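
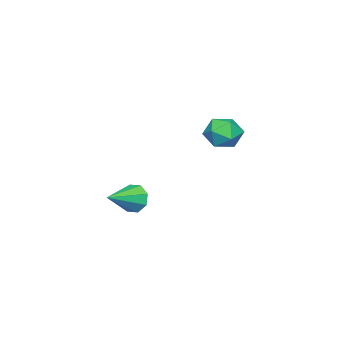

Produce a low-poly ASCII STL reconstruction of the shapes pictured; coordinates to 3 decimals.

solid 
facet normal -0.401 0.616 0.678
outer loop
vertex -3.823 1.767 0.665
vertex -4.128 1.03 1.154
vertex -3.282 1.39 1.328
endloop
endfacet
facet normal 0.174 0.910 0.376
outer loop
vertex -3.823 1.767 0.665
vertex -3.282 1.39 1.328
vertex -2.907 1.655 0.513
endloop
endfacet
facet normal 0.061 0.942 -0.329
outer loop
vertex -3.823 1.767 0.665
vertex -2.907 1.655 0.513
vertex -3.521 1.458 -0.165
endloop
endfacet
facet normal -0.584 0.668 -0.461
outer loop
vertex -3.823 1.767 0.665
vertex -3.521 1.458 -0.165
vertex -4.275 1.072 0.231
endloop
endfacet
facet normal -0.870 0.466 0.160
outer loop
vertex -3.823 1.767 0.665
vertex -4.275 1.072 0.231
vertex -4.128 1.03 1.154
endloop
endfacet
facet normal 0.729 0.477 0.491
outer loop
vertex -2.907 1.655 0.513
vertex -3.282 1.39 1.328
vertex -2.645 0.848 0.909
endloop
endfacet
facet normal -0.202 0.001 0.979
outer loop
vertex -3.282 1.39 1.328
vertex -4.128 1.03 1.154
vertex -3.399 0.462 1.305
endloop
endfacet
facet normal -0.960 -0.242 0.142
outer loop
vertex -4.128 1.03 1.154
vertex -4.275 1.072 0.231
vertex -4.013 0.265 0.627
endloop
endfacet
facet normal -0.497 0.084 -0.864
outer loop
vertex -4.275 1.072 0.231
vertex -3.521 1.458 -0.165
vertex -3.638 0.53 -0.188
endloop
endfacet
facet normal 0.547 0.529 -0.649
outer loop
vertex -3.521 1.458 -0.165
vertex -2.907 1.655 0.513
vertex -2.792 0.89 -0.014
endloop
endfacet
facet normal 0.584 -0.668 0.461
outer loop
vertex -3.097 0.153 0.475
vertex -2.645 0.848 0.909
vertex -3.399 0.462 1.305
endloop
endfacet
facet normal -0.061 -0.942 0.329
outer loop
vertex -3.097 0.153 0.475
vertex -3.399 0.462 1.305
vertex -4.013 0.265 0.627
endloop
endfacet
facet normal -0.174 -0.910 -0.376
outer loop
vertex -3.097 0.153 0.475
vertex -4.013 0.265 0.627
vertex -3.638 0.53 -0.188
endloop
endfacet
facet normal 0.401 -0.616 -0.678
outer loop
vertex -3.097 0.153 0.475
vertex -3.638 0.53 -0.188
vertex -2.792 0.89 -0.014
endloop
endfacet
facet normal 0.870 -0.466 -0.160
outer loop
vertex -3.097 0.153 0.475
vertex -2.792 0.89 -0.014
vertex -2.645 0.848 0.909
endloop
endfacet
facet normal 0.497 -0.084 0.864
outer loop
vertex -3.399 0.462 1.305
vertex -2.645 0.848 0.909
vertex -3.282 1.39 1.328
endloop
endfacet
facet normal -0.547 -0.529 0.649
outer loop
vertex -4.013 0.265 0.627
vertex -3.399 0.462 1.305
vertex -4.128 1.03 1.154
endloop
endfacet
facet normal -0.729 -0.477 -0.491
outer loop
vertex -3.638 0.53 -0.188
vertex -4.013 0.265 0.627
vertex -4.275 1.072 0.231
endloop
endfacet
facet normal 0.202 -0.001 -0.979
outer loop
vertex -2.792 0.89 -0.014
vertex -3.638 0.53 -0.188
vertex -3.521 1.458 -0.165
endloop
endfacet
facet normal 0.960 0.242 -0.142
outer loop
vertex -2.645 0.848 0.909
vertex -2.792 0.89 -0.014
vertex -2.907 1.655 0.513
endloop
endfacet
facet normal -0.920 0.205 -0.333
outer loop
vertex 1.398 -0.301 -2.528
vertex 1.101 -0.67 -1.934
vertex 1.31 0.047 -2.07
endloop
endfacet
facet normal 0.692 0.632 -0.348
outer loop
vertex 1.398 -0.301 -2.528
vertex 1.31 0.047 -2.07
vertex 2.619 -1.01 -1.386
endloop
endfacet
facet normal -0.921 0.205 -0.332
outer loop
vertex 1.31 0.047 -2.07
vertex 1.101 -0.67 -1.934
vertex 1.1 -0.025 -1.533
endloop
endfacet
facet normal 0.498 0.813 0.304
outer loop
vertex 1.31 0.047 -2.07
vertex 1.1 -0.025 -1.533
vertex 2.619 -1.01 -1.386
endloop
endfacet
facet normal -0.920 0.205 -0.333
outer loop
vertex 1.1 -0.025 -1.533
vertex 1.101 -0.67 -1.934
vertex 0.89 -0.475 -1.23
endloop
endfacet
facet normal 0.223 0.471 0.854
outer loop
vertex 1.1 -0.025 -1.533
vertex 0.89 -0.475 -1.23
vertex 2.619 -1.01 -1.386
endloop
endfacet
facet normal -0.921 0.205 -0.333
outer loop
vertex 0.89 -0.475 -1.23
vertex 1.101 -0.67 -1.934
vertex 0.804 -1.04 -1.34
endloop
endfacet
facet normal 0.028 -0.195 0.980
outer loop
vertex 0.89 -0.475 -1.23
vertex 0.804 -1.04 -1.34
vertex 2.619 -1.01 -1.386
endloop
endfacet
facet normal -0.921 0.206 -0.332
outer loop
vertex 0.804 -1.04 -1.34
vertex 1.101 -0.67 -1.934
vertex 0.891 -1.388 -1.798
endloop
endfacet
facet normal 0.029 -0.793 0.608
outer loop
vertex 0.804 -1.04 -1.34
vertex 0.891 -1.388 -1.798
vertex 2.619 -1.01 -1.386
endloop
endfacet
facet normal -0.921 0.206 -0.332
outer loop
vertex 0.891 -1.388 -1.798
vertex 1.101 -0.67 -1.934
vertex 1.101 -1.316 -2.336
endloop
endfacet
facet normal 0.223 -0.974 -0.043
outer loop
vertex 0.891 -1.388 -1.798
vertex 1.101 -1.316 -2.336
vertex 2.619 -1.01 -1.386
endloop
endfacet
facet normal -0.920 0.206 -0.332
outer loop
vertex 1.101 -1.316 -2.336
vertex 1.101 -0.67 -1.934
vertex 1.311 -0.865 -2.638
endloop
endfacet
facet normal 0.499 -0.630 -0.594
outer loop
vertex 1.101 -1.316 -2.336
vertex 1.311 -0.865 -2.638
vertex 2.619 -1.01 -1.386
endloop
endfacet
facet normal -0.920 0.207 -0.332
outer loop
vertex 1.311 -0.865 -2.638
vertex 1.101 -0.67 -1.934
vertex 1.398 -0.301 -2.528
endloop
endfacet
facet normal 0.693 0.034 -0.720
outer loop
vertex 1.311 -0.865 -2.638
vertex 1.398 -0.301 -2.528
vertex 2.619 -1.01 -1.386
endloop
endfacet

endsolid


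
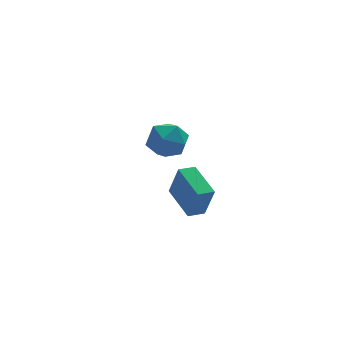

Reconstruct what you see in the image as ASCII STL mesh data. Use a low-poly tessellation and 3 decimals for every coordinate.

solid 
facet normal -0.965 -0.229 0.124
outer loop
vertex 3.317 -0.948 -1.687
vertex 2.963 0.837 -1.142
vertex 3.006 -0.514 -3.311
endloop
endfacet
facet normal 0.186 -0.940 -0.287
outer loop
vertex 3.837 -0.317 -3.418
vertex 3.317 -0.948 -1.687
vertex 3.006 -0.514 -3.311
endloop
endfacet
facet normal -0.966 -0.229 0.124
outer loop
vertex 3.006 -0.514 -3.311
vertex 2.963 0.837 -1.142
vertex 2.652 1.271 -2.767
endloop
endfacet
facet normal -0.182 0.253 -0.950
outer loop
vertex 2.652 1.271 -2.767
vertex 3.837 -0.317 -3.418
vertex 3.006 -0.514 -3.311
endloop
endfacet
facet normal 0.182 -0.254 0.950
outer loop
vertex 3.317 -0.948 -1.687
vertex 3.794 1.034 -1.249
vertex 2.963 0.837 -1.142
endloop
endfacet
facet normal 0.186 -0.940 -0.287
outer loop
vertex 4.148 -0.751 -1.793
vertex 3.317 -0.948 -1.687
vertex 3.837 -0.317 -3.418
endloop
endfacet
facet normal 0.181 -0.254 0.950
outer loop
vertex 4.148 -0.751 -1.793
vertex 3.794 1.034 -1.249
vertex 3.317 -0.948 -1.687
endloop
endfacet
facet normal -0.186 0.940 0.287
outer loop
vertex 2.963 0.837 -1.142
vertex 3.794 1.034 -1.249
vertex 2.652 1.271 -2.767
endloop
endfacet
facet normal -0.181 0.254 -0.950
outer loop
vertex 3.483 1.468 -2.873
vertex 3.837 -0.317 -3.418
vertex 2.652 1.271 -2.767
endloop
endfacet
facet normal -0.186 0.940 0.287
outer loop
vertex 2.652 1.271 -2.767
vertex 3.794 1.034 -1.249
vertex 3.483 1.468 -2.873
endloop
endfacet
facet normal 0.966 0.229 -0.124
outer loop
vertex 3.483 1.468 -2.873
vertex 4.148 -0.751 -1.793
vertex 3.837 -0.317 -3.418
endloop
endfacet
facet normal 0.966 0.229 -0.124
outer loop
vertex 3.794 1.034 -1.249
vertex 4.148 -0.751 -1.793
vertex 3.483 1.468 -2.873
endloop
endfacet
facet normal -0.222 -0.237 0.946
outer loop
vertex 1.069 -1.991 3.625
vertex 1.2 -2.979 3.408
vertex 1.988 -2.42 3.733
endloop
endfacet
facet normal 0.083 0.406 0.910
outer loop
vertex 1.069 -1.991 3.625
vertex 1.988 -2.42 3.733
vertex 1.904 -1.489 3.325
endloop
endfacet
facet normal -0.317 0.816 0.483
outer loop
vertex 1.069 -1.991 3.625
vertex 1.904 -1.489 3.325
vertex 1.064 -1.473 2.747
endloop
endfacet
facet normal -0.868 0.425 0.256
outer loop
vertex 1.069 -1.991 3.625
vertex 1.064 -1.473 2.747
vertex 0.629 -2.393 2.798
endloop
endfacet
facet normal -0.810 -0.226 0.541
outer loop
vertex 1.069 -1.991 3.625
vertex 0.629 -2.393 2.798
vertex 1.2 -2.979 3.408
endloop
endfacet
facet normal 0.724 0.331 0.606
outer loop
vertex 1.904 -1.489 3.325
vertex 1.988 -2.42 3.733
vertex 2.551 -2.167 2.922
endloop
endfacet
facet normal 0.231 -0.712 0.663
outer loop
vertex 1.988 -2.42 3.733
vertex 1.2 -2.979 3.408
vertex 2.116 -3.087 2.973
endloop
endfacet
facet normal -0.721 -0.693 0.009
outer loop
vertex 1.2 -2.979 3.408
vertex 0.629 -2.393 2.798
vertex 1.276 -3.071 2.395
endloop
endfacet
facet normal -0.815 0.360 -0.454
outer loop
vertex 0.629 -2.393 2.798
vertex 1.064 -1.473 2.747
vertex 1.192 -2.14 1.987
endloop
endfacet
facet normal 0.077 0.993 -0.084
outer loop
vertex 1.064 -1.473 2.747
vertex 1.904 -1.489 3.325
vertex 1.98 -1.581 2.312
endloop
endfacet
facet normal 0.868 -0.425 -0.256
outer loop
vertex 2.111 -2.569 2.095
vertex 2.551 -2.167 2.922
vertex 2.116 -3.087 2.973
endloop
endfacet
facet normal 0.317 -0.816 -0.483
outer loop
vertex 2.111 -2.569 2.095
vertex 2.116 -3.087 2.973
vertex 1.276 -3.071 2.395
endloop
endfacet
facet normal -0.083 -0.406 -0.910
outer loop
vertex 2.111 -2.569 2.095
vertex 1.276 -3.071 2.395
vertex 1.192 -2.14 1.987
endloop
endfacet
facet normal 0.222 0.237 -0.946
outer loop
vertex 2.111 -2.569 2.095
vertex 1.192 -2.14 1.987
vertex 1.98 -1.581 2.312
endloop
endfacet
facet normal 0.810 0.226 -0.541
outer loop
vertex 2.111 -2.569 2.095
vertex 1.98 -1.581 2.312
vertex 2.551 -2.167 2.922
endloop
endfacet
facet normal 0.815 -0.360 0.454
outer loop
vertex 2.116 -3.087 2.973
vertex 2.551 -2.167 2.922
vertex 1.988 -2.42 3.733
endloop
endfacet
facet normal -0.077 -0.993 0.084
outer loop
vertex 1.276 -3.071 2.395
vertex 2.116 -3.087 2.973
vertex 1.2 -2.979 3.408
endloop
endfacet
facet normal -0.724 -0.331 -0.606
outer loop
vertex 1.192 -2.14 1.987
vertex 1.276 -3.071 2.395
vertex 0.629 -2.393 2.798
endloop
endfacet
facet normal -0.231 0.712 -0.663
outer loop
vertex 1.98 -1.581 2.312
vertex 1.192 -2.14 1.987
vertex 1.064 -1.473 2.747
endloop
endfacet
facet normal 0.721 0.693 -0.009
outer loop
vertex 2.551 -2.167 2.922
vertex 1.98 -1.581 2.312
vertex 1.904 -1.489 3.325
endloop
endfacet

endsolid


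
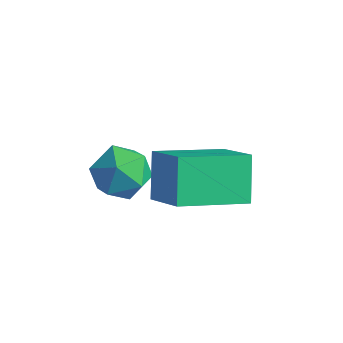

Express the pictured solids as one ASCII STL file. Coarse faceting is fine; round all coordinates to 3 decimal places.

solid 
facet normal -0.745 0.579 0.332
outer loop
vertex -1.924 -0.372 -0.707
vertex -1.648 -0.348 -0.129
vertex -1.503 0.092 -0.572
endloop
endfacet
facet normal -0.634 0.681 -0.366
outer loop
vertex -1.924 -0.372 -0.707
vertex -1.503 0.092 -0.572
vertex -1.486 -0.199 -1.143
endloop
endfacet
facet normal -0.715 0.054 -0.697
outer loop
vertex -1.924 -0.372 -0.707
vertex -1.486 -0.199 -1.143
vertex -1.621 -0.82 -1.053
endloop
endfacet
facet normal -0.877 -0.437 -0.202
outer loop
vertex -1.924 -0.372 -0.707
vertex -1.621 -0.82 -1.053
vertex -1.72 -0.912 -0.426
endloop
endfacet
facet normal -0.895 -0.113 0.432
outer loop
vertex -1.924 -0.372 -0.707
vertex -1.72 -0.912 -0.426
vertex -1.648 -0.348 -0.129
endloop
endfacet
facet normal 0.042 0.891 -0.453
outer loop
vertex -1.486 -0.199 -1.143
vertex -1.503 0.092 -0.572
vertex -0.94 -0.068 -0.834
endloop
endfacet
facet normal -0.137 0.725 0.675
outer loop
vertex -1.503 0.092 -0.572
vertex -1.648 -0.348 -0.129
vertex -1.039 -0.16 -0.207
endloop
endfacet
facet normal -0.380 -0.393 0.838
outer loop
vertex -1.648 -0.348 -0.129
vertex -1.72 -0.912 -0.426
vertex -1.174 -0.781 -0.117
endloop
endfacet
facet normal -0.349 -0.918 -0.190
outer loop
vertex -1.72 -0.912 -0.426
vertex -1.621 -0.82 -1.053
vertex -1.157 -1.072 -0.688
endloop
endfacet
facet normal -0.088 -0.124 -0.988
outer loop
vertex -1.621 -0.82 -1.053
vertex -1.486 -0.199 -1.143
vertex -1.012 -0.632 -1.131
endloop
endfacet
facet normal 0.877 0.437 0.202
outer loop
vertex -0.736 -0.608 -0.553
vertex -0.94 -0.068 -0.834
vertex -1.039 -0.16 -0.207
endloop
endfacet
facet normal 0.715 -0.054 0.697
outer loop
vertex -0.736 -0.608 -0.553
vertex -1.039 -0.16 -0.207
vertex -1.174 -0.781 -0.117
endloop
endfacet
facet normal 0.634 -0.681 0.366
outer loop
vertex -0.736 -0.608 -0.553
vertex -1.174 -0.781 -0.117
vertex -1.157 -1.072 -0.688
endloop
endfacet
facet normal 0.745 -0.579 -0.332
outer loop
vertex -0.736 -0.608 -0.553
vertex -1.157 -1.072 -0.688
vertex -1.012 -0.632 -1.131
endloop
endfacet
facet normal 0.895 0.113 -0.432
outer loop
vertex -0.736 -0.608 -0.553
vertex -1.012 -0.632 -1.131
vertex -0.94 -0.068 -0.834
endloop
endfacet
facet normal 0.349 0.918 0.190
outer loop
vertex -1.039 -0.16 -0.207
vertex -0.94 -0.068 -0.834
vertex -1.503 0.092 -0.572
endloop
endfacet
facet normal 0.088 0.124 0.988
outer loop
vertex -1.174 -0.781 -0.117
vertex -1.039 -0.16 -0.207
vertex -1.648 -0.348 -0.129
endloop
endfacet
facet normal -0.042 -0.891 0.453
outer loop
vertex -1.157 -1.072 -0.688
vertex -1.174 -0.781 -0.117
vertex -1.72 -0.912 -0.426
endloop
endfacet
facet normal 0.137 -0.725 -0.675
outer loop
vertex -1.012 -0.632 -1.131
vertex -1.157 -1.072 -0.688
vertex -1.621 -0.82 -1.053
endloop
endfacet
facet normal 0.380 0.393 -0.838
outer loop
vertex -0.94 -0.068 -0.834
vertex -1.012 -0.632 -1.131
vertex -1.486 -0.199 -1.143
endloop
endfacet
facet normal -0.769 0.256 -0.586
outer loop
vertex -0.873 -0.158 0.062
vertex -0.147 1.018 -0.376
vertex -0.475 -0.684 -0.69
endloop
endfacet
facet normal -0.501 -0.811 0.302
outer loop
vertex 0.347 -0.958 -0.064
vertex -0.873 -0.158 0.062
vertex -0.475 -0.684 -0.69
endloop
endfacet
facet normal -0.769 0.256 -0.586
outer loop
vertex -0.475 -0.684 -0.69
vertex -0.147 1.018 -0.376
vertex 0.251 0.492 -1.128
endloop
endfacet
facet normal 0.398 -0.526 -0.752
outer loop
vertex 0.251 0.492 -1.128
vertex 0.347 -0.958 -0.064
vertex -0.475 -0.684 -0.69
endloop
endfacet
facet normal -0.398 0.526 0.752
outer loop
vertex -0.873 -0.158 0.062
vertex 0.675 0.744 0.25
vertex -0.147 1.018 -0.376
endloop
endfacet
facet normal -0.501 -0.811 0.302
outer loop
vertex -0.051 -0.432 0.688
vertex -0.873 -0.158 0.062
vertex 0.347 -0.958 -0.064
endloop
endfacet
facet normal -0.398 0.526 0.752
outer loop
vertex -0.051 -0.432 0.688
vertex 0.675 0.744 0.25
vertex -0.873 -0.158 0.062
endloop
endfacet
facet normal 0.501 0.811 -0.302
outer loop
vertex -0.147 1.018 -0.376
vertex 0.675 0.744 0.25
vertex 0.251 0.492 -1.128
endloop
endfacet
facet normal 0.398 -0.526 -0.752
outer loop
vertex 1.073 0.218 -0.502
vertex 0.347 -0.958 -0.064
vertex 0.251 0.492 -1.128
endloop
endfacet
facet normal 0.501 0.811 -0.302
outer loop
vertex 0.251 0.492 -1.128
vertex 0.675 0.744 0.25
vertex 1.073 0.218 -0.502
endloop
endfacet
facet normal 0.769 -0.256 0.586
outer loop
vertex 1.073 0.218 -0.502
vertex -0.051 -0.432 0.688
vertex 0.347 -0.958 -0.064
endloop
endfacet
facet normal 0.769 -0.256 0.586
outer loop
vertex 0.675 0.744 0.25
vertex -0.051 -0.432 0.688
vertex 1.073 0.218 -0.502
endloop
endfacet

endsolid


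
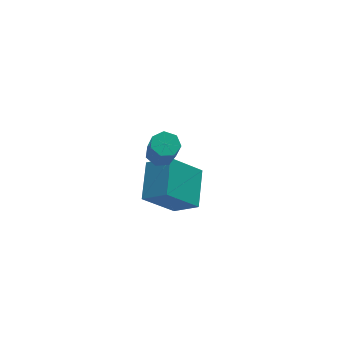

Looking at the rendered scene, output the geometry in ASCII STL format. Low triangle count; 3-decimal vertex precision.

solid 
facet normal -0.015 0.411 -0.912
outer loop
vertex 0.516 -3.183 2.935
vertex -0.09 -2.926 3.061
vertex 0.511 -2.653 3.174
endloop
endfacet
facet normal 1.000 0.014 -0.010
outer loop
vertex 0.516 -3.183 2.935
vertex 0.511 -2.653 3.174
vertex 0.536 -3.751 4.193
endloop
endfacet
facet normal 1.000 0.013 -0.011
outer loop
vertex 0.536 -3.751 4.193
vertex 0.511 -2.653 3.174
vertex 0.532 -3.221 4.432
endloop
endfacet
facet normal 0.015 -0.411 0.912
outer loop
vertex 0.536 -3.751 4.193
vertex 0.532 -3.221 4.432
vertex -0.07 -3.494 4.319
endloop
endfacet
facet normal -0.015 0.411 -0.911
outer loop
vertex 0.511 -2.653 3.174
vertex -0.09 -2.926 3.061
vertex 0.054 -2.329 3.328
endloop
endfacet
facet normal 0.617 0.721 0.315
outer loop
vertex 0.511 -2.653 3.174
vertex 0.054 -2.329 3.328
vertex 0.532 -3.221 4.432
endloop
endfacet
facet normal 0.617 0.721 0.315
outer loop
vertex 0.532 -3.221 4.432
vertex 0.054 -2.329 3.328
vertex 0.074 -2.896 4.586
endloop
endfacet
facet normal 0.015 -0.411 0.912
outer loop
vertex 0.532 -3.221 4.432
vertex 0.074 -2.896 4.586
vertex -0.07 -3.494 4.319
endloop
endfacet
facet normal -0.015 0.411 -0.911
outer loop
vertex 0.054 -2.329 3.328
vertex -0.09 -2.926 3.061
vertex -0.512 -2.454 3.281
endloop
endfacet
facet normal -0.229 0.886 0.403
outer loop
vertex 0.054 -2.329 3.328
vertex -0.512 -2.454 3.281
vertex 0.074 -2.896 4.586
endloop
endfacet
facet normal -0.231 0.885 0.404
outer loop
vertex 0.074 -2.896 4.586
vertex -0.512 -2.454 3.281
vertex -0.491 -3.022 4.539
endloop
endfacet
facet normal 0.016 -0.411 0.912
outer loop
vertex 0.074 -2.896 4.586
vertex -0.491 -3.022 4.539
vertex -0.07 -3.494 4.319
endloop
endfacet
facet normal -0.015 0.411 -0.911
outer loop
vertex -0.512 -2.454 3.281
vertex -0.09 -2.926 3.061
vertex -0.76 -2.935 3.068
endloop
endfacet
facet normal -0.904 0.383 0.188
outer loop
vertex -0.512 -2.454 3.281
vertex -0.76 -2.935 3.068
vertex -0.491 -3.022 4.539
endloop
endfacet
facet normal -0.904 0.385 0.188
outer loop
vertex -0.491 -3.022 4.539
vertex -0.76 -2.935 3.068
vertex -0.74 -3.503 4.326
endloop
endfacet
facet normal 0.015 -0.411 0.911
outer loop
vertex -0.491 -3.022 4.539
vertex -0.74 -3.503 4.326
vertex -0.07 -3.494 4.319
endloop
endfacet
facet normal -0.015 0.411 -0.911
outer loop
vertex -0.76 -2.935 3.068
vertex -0.09 -2.926 3.061
vertex -0.504 -3.409 2.85
endloop
endfacet
facet normal -0.898 -0.407 -0.169
outer loop
vertex -0.76 -2.935 3.068
vertex -0.504 -3.409 2.85
vertex -0.74 -3.503 4.326
endloop
endfacet
facet normal -0.897 -0.408 -0.169
outer loop
vertex -0.74 -3.503 4.326
vertex -0.504 -3.409 2.85
vertex -0.483 -3.977 4.108
endloop
endfacet
facet normal 0.015 -0.411 0.911
outer loop
vertex -0.74 -3.503 4.326
vertex -0.483 -3.977 4.108
vertex -0.07 -3.494 4.319
endloop
endfacet
facet normal -0.014 0.411 -0.912
outer loop
vertex -0.504 -3.409 2.85
vertex -0.09 -2.926 3.061
vertex 0.064 -3.52 2.791
endloop
endfacet
facet normal -0.216 -0.891 -0.399
outer loop
vertex -0.504 -3.409 2.85
vertex 0.064 -3.52 2.791
vertex -0.483 -3.977 4.108
endloop
endfacet
facet normal -0.214 -0.892 -0.398
outer loop
vertex -0.483 -3.977 4.108
vertex 0.064 -3.52 2.791
vertex 0.085 -4.087 4.049
endloop
endfacet
facet normal 0.015 -0.411 0.911
outer loop
vertex -0.483 -3.977 4.108
vertex 0.085 -4.087 4.049
vertex -0.07 -3.494 4.319
endloop
endfacet
facet normal -0.016 0.410 -0.912
outer loop
vertex 0.064 -3.52 2.791
vertex -0.09 -2.926 3.061
vertex 0.516 -3.183 2.935
endloop
endfacet
facet normal 0.630 -0.704 -0.328
outer loop
vertex 0.064 -3.52 2.791
vertex 0.516 -3.183 2.935
vertex 0.085 -4.087 4.049
endloop
endfacet
facet normal 0.629 -0.704 -0.328
outer loop
vertex 0.085 -4.087 4.049
vertex 0.516 -3.183 2.935
vertex 0.536 -3.751 4.193
endloop
endfacet
facet normal 0.015 -0.411 0.911
outer loop
vertex 0.085 -4.087 4.049
vertex 0.536 -3.751 4.193
vertex -0.07 -3.494 4.319
endloop
endfacet
facet normal -0.705 0.011 0.709
outer loop
vertex 0.261 -2.689 -0.357
vertex 1.08 -1.045 0.433
vertex -0.59 -1.852 -1.216
endloop
endfacet
facet normal -0.410 -0.822 -0.395
outer loop
vertex 0.92 -1.875 -2.733
vertex 0.261 -2.689 -0.357
vertex -0.59 -1.852 -1.216
endloop
endfacet
facet normal -0.705 0.011 0.709
outer loop
vertex -0.59 -1.852 -1.216
vertex 1.08 -1.045 0.433
vertex 0.23 -0.208 -0.425
endloop
endfacet
facet normal -0.578 0.570 -0.584
outer loop
vertex 0.23 -0.208 -0.425
vertex 0.92 -1.875 -2.733
vertex -0.59 -1.852 -1.216
endloop
endfacet
facet normal 0.578 -0.569 0.584
outer loop
vertex 0.261 -2.689 -0.357
vertex 2.59 -1.068 -1.084
vertex 1.08 -1.045 0.433
endloop
endfacet
facet normal -0.410 -0.822 -0.395
outer loop
vertex 1.77 -2.712 -1.875
vertex 0.261 -2.689 -0.357
vertex 0.92 -1.875 -2.733
endloop
endfacet
facet normal 0.579 -0.570 0.584
outer loop
vertex 1.77 -2.712 -1.875
vertex 2.59 -1.068 -1.084
vertex 0.261 -2.689 -0.357
endloop
endfacet
facet normal 0.410 0.822 0.396
outer loop
vertex 1.08 -1.045 0.433
vertex 2.59 -1.068 -1.084
vertex 0.23 -0.208 -0.425
endloop
endfacet
facet normal -0.579 0.569 -0.584
outer loop
vertex 1.739 -0.231 -1.943
vertex 0.92 -1.875 -2.733
vertex 0.23 -0.208 -0.425
endloop
endfacet
facet normal 0.410 0.822 0.395
outer loop
vertex 0.23 -0.208 -0.425
vertex 2.59 -1.068 -1.084
vertex 1.739 -0.231 -1.943
endloop
endfacet
facet normal 0.705 -0.011 -0.709
outer loop
vertex 1.739 -0.231 -1.943
vertex 1.77 -2.712 -1.875
vertex 0.92 -1.875 -2.733
endloop
endfacet
facet normal 0.705 -0.011 -0.709
outer loop
vertex 2.59 -1.068 -1.084
vertex 1.77 -2.712 -1.875
vertex 1.739 -0.231 -1.943
endloop
endfacet

endsolid


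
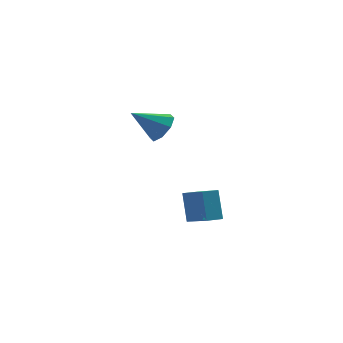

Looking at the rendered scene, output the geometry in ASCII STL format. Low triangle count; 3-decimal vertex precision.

solid 
facet normal -0.555 0.729 -0.400
outer loop
vertex 2.741 -0.812 -1.763
vertex 3.412 -0.349 -1.851
vertex 2.982 -1.443 -3.246
endloop
endfacet
facet normal -0.818 -0.565 0.107
outer loop
vertex 3.948 -2.711 -2.549
vertex 2.741 -0.812 -1.763
vertex 2.982 -1.443 -3.246
endloop
endfacet
facet normal -0.555 0.729 -0.400
outer loop
vertex 2.982 -1.443 -3.246
vertex 3.412 -0.349 -1.851
vertex 3.653 -0.98 -3.334
endloop
endfacet
facet normal 0.148 -0.387 -0.910
outer loop
vertex 3.653 -0.98 -3.334
vertex 3.948 -2.711 -2.549
vertex 2.982 -1.443 -3.246
endloop
endfacet
facet normal -0.148 0.387 0.910
outer loop
vertex 2.741 -0.812 -1.763
vertex 4.378 -1.617 -1.154
vertex 3.412 -0.349 -1.851
endloop
endfacet
facet normal -0.818 -0.565 0.107
outer loop
vertex 3.707 -2.08 -1.066
vertex 2.741 -0.812 -1.763
vertex 3.948 -2.711 -2.549
endloop
endfacet
facet normal -0.148 0.387 0.910
outer loop
vertex 3.707 -2.08 -1.066
vertex 4.378 -1.617 -1.154
vertex 2.741 -0.812 -1.763
endloop
endfacet
facet normal 0.818 0.565 -0.107
outer loop
vertex 3.412 -0.349 -1.851
vertex 4.378 -1.617 -1.154
vertex 3.653 -0.98 -3.334
endloop
endfacet
facet normal 0.148 -0.387 -0.910
outer loop
vertex 4.619 -2.248 -2.637
vertex 3.948 -2.711 -2.549
vertex 3.653 -0.98 -3.334
endloop
endfacet
facet normal 0.818 0.565 -0.107
outer loop
vertex 3.653 -0.98 -3.334
vertex 4.378 -1.617 -1.154
vertex 4.619 -2.248 -2.637
endloop
endfacet
facet normal 0.555 -0.729 0.400
outer loop
vertex 4.619 -2.248 -2.637
vertex 3.707 -2.08 -1.066
vertex 3.948 -2.711 -2.549
endloop
endfacet
facet normal 0.555 -0.729 0.400
outer loop
vertex 4.378 -1.617 -1.154
vertex 3.707 -2.08 -1.066
vertex 4.619 -2.248 -2.637
endloop
endfacet
facet normal 0.778 0.224 -0.587
outer loop
vertex 1.811 4.58 1.008
vertex 1.455 4.036 0.329
vertex 1.373 4.942 0.566
endloop
endfacet
facet normal -0.189 0.660 0.727
outer loop
vertex 1.811 4.58 1.008
vertex 1.373 4.942 0.566
vertex 0.025 3.624 1.411
endloop
endfacet
facet normal 0.778 0.224 -0.587
outer loop
vertex 1.373 4.942 0.566
vertex 1.455 4.036 0.329
vertex 0.984 4.772 -0.015
endloop
endfacet
facet normal -0.621 0.759 0.194
outer loop
vertex 1.373 4.942 0.566
vertex 0.984 4.772 -0.015
vertex 0.025 3.624 1.411
endloop
endfacet
facet normal 0.778 0.223 -0.588
outer loop
vertex 0.984 4.772 -0.015
vertex 1.455 4.036 0.329
vertex 0.87 4.171 -0.394
endloop
endfacet
facet normal -0.882 0.359 -0.304
outer loop
vertex 0.984 4.772 -0.015
vertex 0.87 4.171 -0.394
vertex 0.025 3.624 1.411
endloop
endfacet
facet normal 0.778 0.223 -0.588
outer loop
vertex 0.87 4.171 -0.394
vertex 1.455 4.036 0.329
vertex 1.099 3.491 -0.349
endloop
endfacet
facet normal -0.822 -0.309 -0.478
outer loop
vertex 0.87 4.171 -0.394
vertex 1.099 3.491 -0.349
vertex 0.025 3.624 1.411
endloop
endfacet
facet normal 0.777 0.224 -0.588
outer loop
vertex 1.099 3.491 -0.349
vertex 1.455 4.036 0.329
vertex 1.537 3.13 0.093
endloop
endfacet
facet normal -0.474 -0.851 -0.225
outer loop
vertex 1.099 3.491 -0.349
vertex 1.537 3.13 0.093
vertex 0.025 3.624 1.411
endloop
endfacet
facet normal 0.777 0.224 -0.588
outer loop
vertex 1.537 3.13 0.093
vertex 1.455 4.036 0.329
vertex 1.927 3.299 0.673
endloop
endfacet
facet normal -0.044 -0.951 0.306
outer loop
vertex 1.537 3.13 0.093
vertex 1.927 3.299 0.673
vertex 0.025 3.624 1.411
endloop
endfacet
facet normal 0.777 0.223 -0.588
outer loop
vertex 1.927 3.299 0.673
vertex 1.455 4.036 0.329
vertex 2.041 3.9 1.052
endloop
endfacet
facet normal 0.219 -0.550 0.806
outer loop
vertex 1.927 3.299 0.673
vertex 2.041 3.9 1.052
vertex 0.025 3.624 1.411
endloop
endfacet
facet normal 0.777 0.225 -0.588
outer loop
vertex 2.041 3.9 1.052
vertex 1.455 4.036 0.329
vertex 1.811 4.58 1.008
endloop
endfacet
facet normal 0.159 0.117 0.980
outer loop
vertex 2.041 3.9 1.052
vertex 1.811 4.58 1.008
vertex 0.025 3.624 1.411
endloop
endfacet

endsolid


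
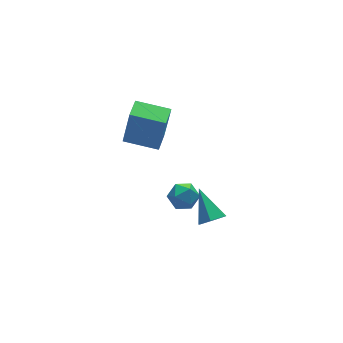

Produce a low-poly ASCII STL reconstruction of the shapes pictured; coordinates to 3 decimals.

solid 
facet normal -0.055 -0.807 -0.588
outer loop
vertex 0.846 -2.455 1.122
vertex 0.509 -2.841 1.683
vertex 0.089 -2.449 1.185
endloop
endfacet
facet normal -0.040 0.826 -0.563
outer loop
vertex 0.846 -2.455 1.122
vertex 0.089 -2.449 1.185
vertex 0.611 -1.339 2.777
endloop
endfacet
facet normal -0.056 -0.807 -0.588
outer loop
vertex 0.089 -2.449 1.185
vertex 0.509 -2.841 1.683
vertex -0.249 -2.835 1.747
endloop
endfacet
facet normal -0.825 0.554 -0.116
outer loop
vertex 0.089 -2.449 1.185
vertex -0.249 -2.835 1.747
vertex 0.611 -1.339 2.777
endloop
endfacet
facet normal -0.056 -0.808 -0.587
outer loop
vertex -0.249 -2.835 1.747
vertex 0.509 -2.841 1.683
vertex 0.171 -3.226 2.245
endloop
endfacet
facet normal -0.766 -0.003 0.643
outer loop
vertex -0.249 -2.835 1.747
vertex 0.171 -3.226 2.245
vertex 0.611 -1.339 2.777
endloop
endfacet
facet normal -0.056 -0.808 -0.587
outer loop
vertex 0.171 -3.226 2.245
vertex 0.509 -2.841 1.683
vertex 0.929 -3.232 2.181
endloop
endfacet
facet normal 0.078 -0.287 0.955
outer loop
vertex 0.171 -3.226 2.245
vertex 0.929 -3.232 2.181
vertex 0.611 -1.339 2.777
endloop
endfacet
facet normal -0.054 -0.807 -0.588
outer loop
vertex 0.929 -3.232 2.181
vertex 0.509 -2.841 1.683
vertex 1.266 -2.846 1.62
endloop
endfacet
facet normal 0.862 -0.015 0.507
outer loop
vertex 0.929 -3.232 2.181
vertex 1.266 -2.846 1.62
vertex 0.611 -1.339 2.777
endloop
endfacet
facet normal -0.054 -0.807 -0.588
outer loop
vertex 1.266 -2.846 1.62
vertex 0.509 -2.841 1.683
vertex 0.846 -2.455 1.122
endloop
endfacet
facet normal 0.802 0.542 -0.251
outer loop
vertex 1.266 -2.846 1.62
vertex 0.846 -2.455 1.122
vertex 0.611 -1.339 2.777
endloop
endfacet
facet normal -0.278 0.018 0.960
outer loop
vertex 0.178 0.189 1.872
vertex -0.264 -0.543 1.758
vertex 0.564 -0.572 1.998
endloop
endfacet
facet normal 0.359 0.327 0.874
outer loop
vertex 0.178 0.189 1.872
vertex 0.564 -0.572 1.998
vertex 0.982 0.062 1.589
endloop
endfacet
facet normal 0.282 0.866 0.412
outer loop
vertex 0.178 0.189 1.872
vertex 0.982 0.062 1.589
vertex 0.413 0.482 1.096
endloop
endfacet
facet normal -0.402 0.890 0.214
outer loop
vertex 0.178 0.189 1.872
vertex 0.413 0.482 1.096
vertex -0.357 0.109 1.201
endloop
endfacet
facet normal -0.748 0.366 0.553
outer loop
vertex 0.178 0.189 1.872
vertex -0.357 0.109 1.201
vertex -0.264 -0.543 1.758
endloop
endfacet
facet normal 0.800 -0.153 0.580
outer loop
vertex 0.982 0.062 1.589
vertex 0.564 -0.572 1.998
vertex 1.037 -0.749 1.299
endloop
endfacet
facet normal -0.232 -0.653 0.721
outer loop
vertex 0.564 -0.572 1.998
vertex -0.264 -0.543 1.758
vertex 0.267 -1.122 1.404
endloop
endfacet
facet normal -0.994 -0.089 0.061
outer loop
vertex -0.264 -0.543 1.758
vertex -0.357 0.109 1.201
vertex -0.302 -0.702 0.911
endloop
endfacet
facet normal -0.434 0.759 -0.486
outer loop
vertex -0.357 0.109 1.201
vertex 0.413 0.482 1.096
vertex 0.116 -0.068 0.502
endloop
endfacet
facet normal 0.674 0.720 -0.165
outer loop
vertex 0.413 0.482 1.096
vertex 0.982 0.062 1.589
vertex 0.944 -0.097 0.742
endloop
endfacet
facet normal 0.402 -0.890 -0.214
outer loop
vertex 0.502 -0.829 0.628
vertex 1.037 -0.749 1.299
vertex 0.267 -1.122 1.404
endloop
endfacet
facet normal -0.282 -0.866 -0.412
outer loop
vertex 0.502 -0.829 0.628
vertex 0.267 -1.122 1.404
vertex -0.302 -0.702 0.911
endloop
endfacet
facet normal -0.359 -0.327 -0.874
outer loop
vertex 0.502 -0.829 0.628
vertex -0.302 -0.702 0.911
vertex 0.116 -0.068 0.502
endloop
endfacet
facet normal 0.278 -0.018 -0.960
outer loop
vertex 0.502 -0.829 0.628
vertex 0.116 -0.068 0.502
vertex 0.944 -0.097 0.742
endloop
endfacet
facet normal 0.748 -0.366 -0.553
outer loop
vertex 0.502 -0.829 0.628
vertex 0.944 -0.097 0.742
vertex 1.037 -0.749 1.299
endloop
endfacet
facet normal 0.434 -0.759 0.486
outer loop
vertex 0.267 -1.122 1.404
vertex 1.037 -0.749 1.299
vertex 0.564 -0.572 1.998
endloop
endfacet
facet normal -0.674 -0.720 0.165
outer loop
vertex -0.302 -0.702 0.911
vertex 0.267 -1.122 1.404
vertex -0.264 -0.543 1.758
endloop
endfacet
facet normal -0.800 0.153 -0.580
outer loop
vertex 0.116 -0.068 0.502
vertex -0.302 -0.702 0.911
vertex -0.357 0.109 1.201
endloop
endfacet
facet normal 0.232 0.653 -0.721
outer loop
vertex 0.944 -0.097 0.742
vertex 0.116 -0.068 0.502
vertex 0.413 0.482 1.096
endloop
endfacet
facet normal 0.994 0.089 -0.061
outer loop
vertex 1.037 -0.749 1.299
vertex 0.944 -0.097 0.742
vertex 0.982 0.062 1.589
endloop
endfacet
facet normal -0.647 -0.753 0.120
outer loop
vertex 1.043 2.725 4.098
vertex -0.329 3.949 4.38
vertex 0.642 2.745 2.057
endloop
endfacet
facet normal 0.738 -0.658 -0.151
outer loop
vertex 1.489 3.731 1.9
vertex 1.043 2.725 4.098
vertex 0.642 2.745 2.057
endloop
endfacet
facet normal -0.647 -0.753 0.120
outer loop
vertex 0.642 2.745 2.057
vertex -0.329 3.949 4.38
vertex -0.73 3.969 2.339
endloop
endfacet
facet normal -0.193 0.010 -0.981
outer loop
vertex -0.73 3.969 2.339
vertex 1.489 3.731 1.9
vertex 0.642 2.745 2.057
endloop
endfacet
facet normal 0.193 -0.010 0.981
outer loop
vertex 1.043 2.725 4.098
vertex 0.518 4.935 4.223
vertex -0.329 3.949 4.38
endloop
endfacet
facet normal 0.738 -0.658 -0.151
outer loop
vertex 1.89 3.711 3.941
vertex 1.043 2.725 4.098
vertex 1.489 3.731 1.9
endloop
endfacet
facet normal 0.193 -0.010 0.981
outer loop
vertex 1.89 3.711 3.941
vertex 0.518 4.935 4.223
vertex 1.043 2.725 4.098
endloop
endfacet
facet normal -0.738 0.658 0.151
outer loop
vertex -0.329 3.949 4.38
vertex 0.518 4.935 4.223
vertex -0.73 3.969 2.339
endloop
endfacet
facet normal -0.193 0.010 -0.981
outer loop
vertex 0.117 4.955 2.182
vertex 1.489 3.731 1.9
vertex -0.73 3.969 2.339
endloop
endfacet
facet normal -0.738 0.658 0.151
outer loop
vertex -0.73 3.969 2.339
vertex 0.518 4.935 4.223
vertex 0.117 4.955 2.182
endloop
endfacet
facet normal 0.647 0.753 -0.120
outer loop
vertex 0.117 4.955 2.182
vertex 1.89 3.711 3.941
vertex 1.489 3.731 1.9
endloop
endfacet
facet normal 0.647 0.753 -0.120
outer loop
vertex 0.518 4.935 4.223
vertex 1.89 3.711 3.941
vertex 0.117 4.955 2.182
endloop
endfacet

endsolid


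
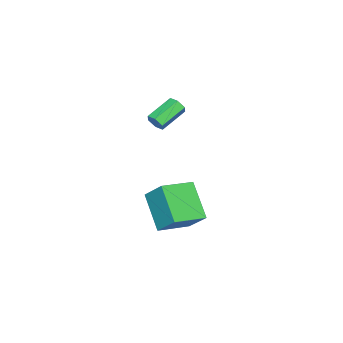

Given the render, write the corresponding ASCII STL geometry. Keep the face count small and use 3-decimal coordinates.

solid 
facet normal -0.868 0.449 -0.211
outer loop
vertex 1.896 -0.495 0.432
vertex 2.156 0.529 1.539
vertex 2.87 0.743 -0.942
endloop
endfacet
facet normal -0.170 -0.669 -0.723
outer loop
vertex 4.364 -0.029 -0.579
vertex 1.896 -0.495 0.432
vertex 2.87 0.743 -0.942
endloop
endfacet
facet normal -0.868 0.449 -0.211
outer loop
vertex 2.87 0.743 -0.942
vertex 2.156 0.529 1.539
vertex 3.13 1.767 0.164
endloop
endfacet
facet normal 0.466 0.592 -0.658
outer loop
vertex 3.13 1.767 0.164
vertex 4.364 -0.029 -0.579
vertex 2.87 0.743 -0.942
endloop
endfacet
facet normal -0.466 -0.592 0.657
outer loop
vertex 1.896 -0.495 0.432
vertex 3.65 -0.243 1.902
vertex 2.156 0.529 1.539
endloop
endfacet
facet normal -0.170 -0.670 -0.723
outer loop
vertex 3.39 -1.267 0.796
vertex 1.896 -0.495 0.432
vertex 4.364 -0.029 -0.579
endloop
endfacet
facet normal -0.466 -0.592 0.658
outer loop
vertex 3.39 -1.267 0.796
vertex 3.65 -0.243 1.902
vertex 1.896 -0.495 0.432
endloop
endfacet
facet normal 0.170 0.669 0.723
outer loop
vertex 2.156 0.529 1.539
vertex 3.65 -0.243 1.902
vertex 3.13 1.767 0.164
endloop
endfacet
facet normal 0.466 0.592 -0.657
outer loop
vertex 4.624 0.995 0.528
vertex 4.364 -0.029 -0.579
vertex 3.13 1.767 0.164
endloop
endfacet
facet normal 0.170 0.669 0.723
outer loop
vertex 3.13 1.767 0.164
vertex 3.65 -0.243 1.902
vertex 4.624 0.995 0.528
endloop
endfacet
facet normal 0.868 -0.449 0.211
outer loop
vertex 4.624 0.995 0.528
vertex 3.39 -1.267 0.796
vertex 4.364 -0.029 -0.579
endloop
endfacet
facet normal 0.868 -0.449 0.211
outer loop
vertex 3.65 -0.243 1.902
vertex 3.39 -1.267 0.796
vertex 4.624 0.995 0.528
endloop
endfacet
facet normal 0.871 -0.271 -0.411
outer loop
vertex -1.191 -3.437 2.608
vertex -1.448 -3.575 2.154
vertex -1.262 -3.072 2.217
endloop
endfacet
facet normal 0.473 0.685 0.554
outer loop
vertex -1.191 -3.437 2.608
vertex -1.262 -3.072 2.217
vertex -2.576 -3.007 3.26
endloop
endfacet
facet normal 0.473 0.685 0.554
outer loop
vertex -2.576 -3.007 3.26
vertex -1.262 -3.072 2.217
vertex -2.647 -2.642 2.869
endloop
endfacet
facet normal -0.872 0.269 0.410
outer loop
vertex -2.576 -3.007 3.26
vertex -2.647 -2.642 2.869
vertex -2.832 -3.145 2.806
endloop
endfacet
facet normal 0.871 -0.271 -0.410
outer loop
vertex -1.262 -3.072 2.217
vertex -1.448 -3.575 2.154
vertex -1.519 -3.21 1.762
endloop
endfacet
facet normal 0.123 0.928 -0.351
outer loop
vertex -1.262 -3.072 2.217
vertex -1.519 -3.21 1.762
vertex -2.647 -2.642 2.869
endloop
endfacet
facet normal 0.123 0.928 -0.351
outer loop
vertex -2.647 -2.642 2.869
vertex -1.519 -3.21 1.762
vertex -2.904 -2.78 2.414
endloop
endfacet
facet normal -0.871 0.269 0.411
outer loop
vertex -2.647 -2.642 2.869
vertex -2.904 -2.78 2.414
vertex -2.832 -3.145 2.806
endloop
endfacet
facet normal 0.871 -0.270 -0.409
outer loop
vertex -1.519 -3.21 1.762
vertex -1.448 -3.575 2.154
vertex -1.704 -3.713 1.7
endloop
endfacet
facet normal -0.351 0.241 -0.905
outer loop
vertex -1.519 -3.21 1.762
vertex -1.704 -3.713 1.7
vertex -2.904 -2.78 2.414
endloop
endfacet
facet normal -0.351 0.241 -0.905
outer loop
vertex -2.904 -2.78 2.414
vertex -1.704 -3.713 1.7
vertex -3.089 -3.283 2.352
endloop
endfacet
facet normal -0.871 0.270 0.411
outer loop
vertex -2.904 -2.78 2.414
vertex -3.089 -3.283 2.352
vertex -2.832 -3.145 2.806
endloop
endfacet
facet normal 0.872 -0.269 -0.410
outer loop
vertex -1.704 -3.713 1.7
vertex -1.448 -3.575 2.154
vertex -1.633 -4.078 2.091
endloop
endfacet
facet normal -0.473 -0.685 -0.554
outer loop
vertex -1.704 -3.713 1.7
vertex -1.633 -4.078 2.091
vertex -3.089 -3.283 2.352
endloop
endfacet
facet normal -0.473 -0.685 -0.554
outer loop
vertex -3.089 -3.283 2.352
vertex -1.633 -4.078 2.091
vertex -3.018 -3.648 2.743
endloop
endfacet
facet normal -0.871 0.271 0.411
outer loop
vertex -3.089 -3.283 2.352
vertex -3.018 -3.648 2.743
vertex -2.832 -3.145 2.806
endloop
endfacet
facet normal 0.871 -0.269 -0.411
outer loop
vertex -1.633 -4.078 2.091
vertex -1.448 -3.575 2.154
vertex -1.376 -3.94 2.546
endloop
endfacet
facet normal -0.123 -0.928 0.351
outer loop
vertex -1.633 -4.078 2.091
vertex -1.376 -3.94 2.546
vertex -3.018 -3.648 2.743
endloop
endfacet
facet normal -0.123 -0.928 0.351
outer loop
vertex -3.018 -3.648 2.743
vertex -1.376 -3.94 2.546
vertex -2.761 -3.51 3.198
endloop
endfacet
facet normal -0.871 0.271 0.410
outer loop
vertex -3.018 -3.648 2.743
vertex -2.761 -3.51 3.198
vertex -2.832 -3.145 2.806
endloop
endfacet
facet normal 0.871 -0.270 -0.411
outer loop
vertex -1.376 -3.94 2.546
vertex -1.448 -3.575 2.154
vertex -1.191 -3.437 2.608
endloop
endfacet
facet normal 0.351 -0.241 0.905
outer loop
vertex -1.376 -3.94 2.546
vertex -1.191 -3.437 2.608
vertex -2.761 -3.51 3.198
endloop
endfacet
facet normal 0.351 -0.241 0.905
outer loop
vertex -2.761 -3.51 3.198
vertex -1.191 -3.437 2.608
vertex -2.576 -3.007 3.26
endloop
endfacet
facet normal -0.871 0.270 0.409
outer loop
vertex -2.761 -3.51 3.198
vertex -2.576 -3.007 3.26
vertex -2.832 -3.145 2.806
endloop
endfacet

endsolid


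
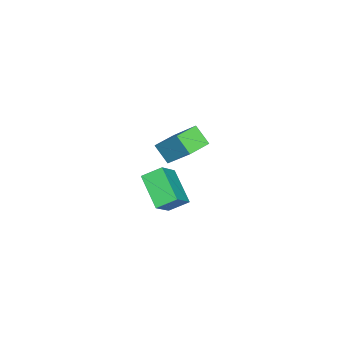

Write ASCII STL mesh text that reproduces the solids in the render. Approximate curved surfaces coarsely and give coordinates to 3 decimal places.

solid 
facet normal -0.719 0.100 -0.688
outer loop
vertex 0.737 -4.143 -2.775
vertex 0.283 -3.238 -2.168
vertex 1.906 -2.862 -3.811
endloop
endfacet
facet normal 0.384 -0.767 -0.514
outer loop
vertex 3.057 -3.022 -2.712
vertex 0.737 -4.143 -2.775
vertex 1.906 -2.862 -3.811
endloop
endfacet
facet normal -0.719 0.100 -0.688
outer loop
vertex 1.906 -2.862 -3.811
vertex 0.283 -3.238 -2.168
vertex 1.452 -1.957 -3.205
endloop
endfacet
facet normal 0.578 0.634 -0.513
outer loop
vertex 1.452 -1.957 -3.205
vertex 3.057 -3.022 -2.712
vertex 1.906 -2.862 -3.811
endloop
endfacet
facet normal -0.578 -0.634 0.513
outer loop
vertex 0.737 -4.143 -2.775
vertex 1.434 -3.398 -1.069
vertex 0.283 -3.238 -2.168
endloop
endfacet
facet normal 0.384 -0.767 -0.514
outer loop
vertex 1.888 -4.303 -1.675
vertex 0.737 -4.143 -2.775
vertex 3.057 -3.022 -2.712
endloop
endfacet
facet normal -0.579 -0.634 0.513
outer loop
vertex 1.888 -4.303 -1.675
vertex 1.434 -3.398 -1.069
vertex 0.737 -4.143 -2.775
endloop
endfacet
facet normal -0.384 0.767 0.514
outer loop
vertex 0.283 -3.238 -2.168
vertex 1.434 -3.398 -1.069
vertex 1.452 -1.957 -3.205
endloop
endfacet
facet normal 0.578 0.634 -0.513
outer loop
vertex 2.603 -2.117 -2.105
vertex 3.057 -3.022 -2.712
vertex 1.452 -1.957 -3.205
endloop
endfacet
facet normal -0.385 0.767 0.514
outer loop
vertex 1.452 -1.957 -3.205
vertex 1.434 -3.398 -1.069
vertex 2.603 -2.117 -2.105
endloop
endfacet
facet normal 0.719 -0.100 0.687
outer loop
vertex 2.603 -2.117 -2.105
vertex 1.888 -4.303 -1.675
vertex 3.057 -3.022 -2.712
endloop
endfacet
facet normal 0.719 -0.100 0.688
outer loop
vertex 1.434 -3.398 -1.069
vertex 1.888 -4.303 -1.675
vertex 2.603 -2.117 -2.105
endloop
endfacet
facet normal -0.928 0.372 0.006
outer loop
vertex 2.514 -2.336 2.511
vertex 3.056 -1.007 4.043
vertex 2.822 -1.556 1.724
endloop
endfacet
facet normal -0.258 -0.634 -0.729
outer loop
vertex 3.964 -2.013 1.717
vertex 2.514 -2.336 2.511
vertex 2.822 -1.556 1.724
endloop
endfacet
facet normal -0.928 0.372 0.006
outer loop
vertex 2.822 -1.556 1.724
vertex 3.056 -1.007 4.043
vertex 3.364 -0.226 3.257
endloop
endfacet
facet normal 0.268 0.679 -0.684
outer loop
vertex 3.364 -0.226 3.257
vertex 3.964 -2.013 1.717
vertex 2.822 -1.556 1.724
endloop
endfacet
facet normal -0.268 -0.679 0.684
outer loop
vertex 2.514 -2.336 2.511
vertex 4.198 -1.464 4.036
vertex 3.056 -1.007 4.043
endloop
endfacet
facet normal -0.259 -0.633 -0.730
outer loop
vertex 3.656 -2.794 2.503
vertex 2.514 -2.336 2.511
vertex 3.964 -2.013 1.717
endloop
endfacet
facet normal -0.268 -0.679 0.684
outer loop
vertex 3.656 -2.794 2.503
vertex 4.198 -1.464 4.036
vertex 2.514 -2.336 2.511
endloop
endfacet
facet normal 0.258 0.633 0.730
outer loop
vertex 3.056 -1.007 4.043
vertex 4.198 -1.464 4.036
vertex 3.364 -0.226 3.257
endloop
endfacet
facet normal 0.268 0.679 -0.684
outer loop
vertex 4.506 -0.684 3.249
vertex 3.964 -2.013 1.717
vertex 3.364 -0.226 3.257
endloop
endfacet
facet normal 0.259 0.633 0.729
outer loop
vertex 3.364 -0.226 3.257
vertex 4.198 -1.464 4.036
vertex 4.506 -0.684 3.249
endloop
endfacet
facet normal 0.928 -0.372 -0.006
outer loop
vertex 4.506 -0.684 3.249
vertex 3.656 -2.794 2.503
vertex 3.964 -2.013 1.717
endloop
endfacet
facet normal 0.928 -0.372 -0.005
outer loop
vertex 4.198 -1.464 4.036
vertex 3.656 -2.794 2.503
vertex 4.506 -0.684 3.249
endloop
endfacet

endsolid


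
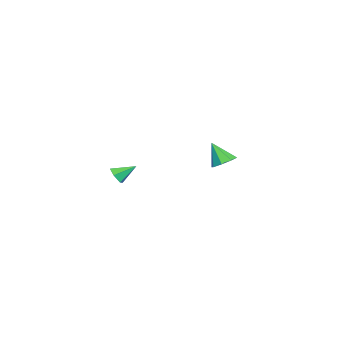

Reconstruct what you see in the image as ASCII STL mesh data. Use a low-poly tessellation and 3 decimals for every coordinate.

solid 
facet normal 0.288 -0.799 -0.528
outer loop
vertex 4.611 -4.057 -1.379
vertex 4.067 -4.071 -1.655
vertex 4.524 -3.746 -1.897
endloop
endfacet
facet normal 0.756 0.609 0.239
outer loop
vertex 4.611 -4.057 -1.379
vertex 4.524 -3.746 -1.897
vertex 3.713 -3.089 -1.005
endloop
endfacet
facet normal 0.288 -0.798 -0.529
outer loop
vertex 4.524 -3.746 -1.897
vertex 4.067 -4.071 -1.655
vertex 3.98 -3.76 -2.172
endloop
endfacet
facet normal 0.206 0.868 -0.452
outer loop
vertex 4.524 -3.746 -1.897
vertex 3.98 -3.76 -2.172
vertex 3.713 -3.089 -1.005
endloop
endfacet
facet normal 0.289 -0.798 -0.529
outer loop
vertex 3.98 -3.76 -2.172
vertex 4.067 -4.071 -1.655
vertex 3.523 -4.085 -1.931
endloop
endfacet
facet normal -0.662 0.574 -0.482
outer loop
vertex 3.98 -3.76 -2.172
vertex 3.523 -4.085 -1.931
vertex 3.713 -3.089 -1.005
endloop
endfacet
facet normal 0.289 -0.798 -0.528
outer loop
vertex 3.523 -4.085 -1.931
vertex 4.067 -4.071 -1.655
vertex 3.611 -4.396 -1.413
endloop
endfacet
facet normal -0.984 0.021 0.180
outer loop
vertex 3.523 -4.085 -1.931
vertex 3.611 -4.396 -1.413
vertex 3.713 -3.089 -1.005
endloop
endfacet
facet normal 0.289 -0.798 -0.528
outer loop
vertex 3.611 -4.396 -1.413
vertex 4.067 -4.071 -1.655
vertex 4.155 -4.382 -1.137
endloop
endfacet
facet normal -0.435 -0.237 0.869
outer loop
vertex 3.611 -4.396 -1.413
vertex 4.155 -4.382 -1.137
vertex 3.713 -3.089 -1.005
endloop
endfacet
facet normal 0.289 -0.798 -0.528
outer loop
vertex 4.155 -4.382 -1.137
vertex 4.067 -4.071 -1.655
vertex 4.611 -4.057 -1.379
endloop
endfacet
facet normal 0.436 0.057 0.898
outer loop
vertex 4.155 -4.382 -1.137
vertex 4.611 -4.057 -1.379
vertex 3.713 -3.089 -1.005
endloop
endfacet
facet normal 0.201 0.514 -0.834
outer loop
vertex -3.2 0.494 -3.219
vertex -3.663 -0.016 -3.645
vertex -3.792 0.678 -3.248
endloop
endfacet
facet normal 0.115 0.506 0.855
outer loop
vertex -3.2 0.494 -3.219
vertex -3.792 0.678 -3.248
vertex -3.977 -0.824 -2.335
endloop
endfacet
facet normal 0.200 0.514 -0.834
outer loop
vertex -3.792 0.678 -3.248
vertex -3.663 -0.016 -3.645
vertex -4.308 0.455 -3.509
endloop
endfacet
facet normal -0.552 0.482 0.680
outer loop
vertex -3.792 0.678 -3.248
vertex -4.308 0.455 -3.509
vertex -3.977 -0.824 -2.335
endloop
endfacet
facet normal 0.199 0.513 -0.835
outer loop
vertex -4.308 0.455 -3.509
vertex -3.663 -0.016 -3.645
vertex -4.447 -0.044 -3.849
endloop
endfacet
facet normal -0.947 0.047 0.318
outer loop
vertex -4.308 0.455 -3.509
vertex -4.447 -0.044 -3.849
vertex -3.977 -0.824 -2.335
endloop
endfacet
facet normal 0.199 0.514 -0.834
outer loop
vertex -4.447 -0.044 -3.849
vertex -3.663 -0.016 -3.645
vertex -4.126 -0.527 -4.07
endloop
endfacet
facet normal -0.837 -0.546 -0.022
outer loop
vertex -4.447 -0.044 -3.849
vertex -4.126 -0.527 -4.07
vertex -3.977 -0.824 -2.335
endloop
endfacet
facet normal 0.199 0.513 -0.835
outer loop
vertex -4.126 -0.527 -4.07
vertex -3.663 -0.016 -3.645
vertex -3.535 -0.711 -4.042
endloop
endfacet
facet normal -0.289 -0.948 -0.137
outer loop
vertex -4.126 -0.527 -4.07
vertex -3.535 -0.711 -4.042
vertex -3.977 -0.824 -2.335
endloop
endfacet
facet normal 0.200 0.514 -0.834
outer loop
vertex -3.535 -0.711 -4.042
vertex -3.663 -0.016 -3.645
vertex -3.019 -0.488 -3.781
endloop
endfacet
facet normal 0.380 -0.924 0.037
outer loop
vertex -3.535 -0.711 -4.042
vertex -3.019 -0.488 -3.781
vertex -3.977 -0.824 -2.335
endloop
endfacet
facet normal 0.201 0.514 -0.834
outer loop
vertex -3.019 -0.488 -3.781
vertex -3.663 -0.016 -3.645
vertex -2.88 0.011 -3.44
endloop
endfacet
facet normal 0.775 -0.489 0.400
outer loop
vertex -3.019 -0.488 -3.781
vertex -2.88 0.011 -3.44
vertex -3.977 -0.824 -2.335
endloop
endfacet
facet normal 0.201 0.514 -0.834
outer loop
vertex -2.88 0.011 -3.44
vertex -3.663 -0.016 -3.645
vertex -3.2 0.494 -3.219
endloop
endfacet
facet normal 0.666 0.103 0.739
outer loop
vertex -2.88 0.011 -3.44
vertex -3.2 0.494 -3.219
vertex -3.977 -0.824 -2.335
endloop
endfacet

endsolid


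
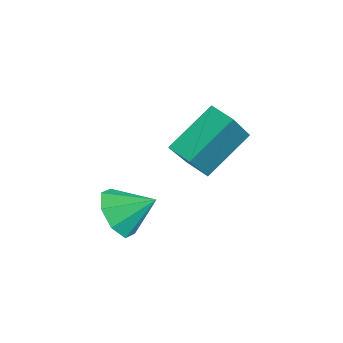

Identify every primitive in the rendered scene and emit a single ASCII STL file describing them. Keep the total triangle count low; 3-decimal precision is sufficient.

solid 
facet normal -0.383 -0.754 -0.534
outer loop
vertex -0.677 -1.991 -1.682
vertex -1.536 -1.942 -1.135
vertex -1.202 -1.504 -1.993
endloop
endfacet
facet normal 0.740 0.586 -0.331
outer loop
vertex -0.677 -1.991 -1.682
vertex -1.202 -1.504 -1.993
vertex -0.984 -0.858 -0.365
endloop
endfacet
facet normal -0.384 -0.753 -0.534
outer loop
vertex -1.202 -1.504 -1.993
vertex -1.536 -1.942 -1.135
vertex -1.923 -1.273 -1.8
endloop
endfacet
facet normal 0.187 0.904 -0.384
outer loop
vertex -1.202 -1.504 -1.993
vertex -1.923 -1.273 -1.8
vertex -0.984 -0.858 -0.365
endloop
endfacet
facet normal -0.383 -0.753 -0.535
outer loop
vertex -1.923 -1.273 -1.8
vertex -1.536 -1.942 -1.135
vertex -2.417 -1.435 -1.218
endloop
endfacet
facet normal -0.353 0.935 -0.039
outer loop
vertex -1.923 -1.273 -1.8
vertex -2.417 -1.435 -1.218
vertex -0.984 -0.858 -0.365
endloop
endfacet
facet normal -0.383 -0.754 -0.534
outer loop
vertex -2.417 -1.435 -1.218
vertex -1.536 -1.942 -1.135
vertex -2.395 -1.893 -0.587
endloop
endfacet
facet normal -0.562 0.660 0.498
outer loop
vertex -2.417 -1.435 -1.218
vertex -2.395 -1.893 -0.587
vertex -0.984 -0.858 -0.365
endloop
endfacet
facet normal -0.384 -0.753 -0.534
outer loop
vertex -2.395 -1.893 -0.587
vertex -1.536 -1.942 -1.135
vertex -1.87 -2.381 -0.276
endloop
endfacet
facet normal -0.320 0.240 0.917
outer loop
vertex -2.395 -1.893 -0.587
vertex -1.87 -2.381 -0.276
vertex -0.984 -0.858 -0.365
endloop
endfacet
facet normal -0.384 -0.753 -0.534
outer loop
vertex -1.87 -2.381 -0.276
vertex -1.536 -1.942 -1.135
vertex -1.15 -2.611 -0.469
endloop
endfacet
facet normal 0.234 -0.080 0.969
outer loop
vertex -1.87 -2.381 -0.276
vertex -1.15 -2.611 -0.469
vertex -0.984 -0.858 -0.365
endloop
endfacet
facet normal -0.384 -0.753 -0.534
outer loop
vertex -1.15 -2.611 -0.469
vertex -1.536 -1.942 -1.135
vertex -0.656 -2.45 -1.051
endloop
endfacet
facet normal 0.773 -0.110 0.625
outer loop
vertex -1.15 -2.611 -0.469
vertex -0.656 -2.45 -1.051
vertex -0.984 -0.858 -0.365
endloop
endfacet
facet normal -0.384 -0.753 -0.535
outer loop
vertex -0.656 -2.45 -1.051
vertex -1.536 -1.942 -1.135
vertex -0.677 -1.991 -1.682
endloop
endfacet
facet normal 0.982 0.165 0.087
outer loop
vertex -0.656 -2.45 -1.051
vertex -0.677 -1.991 -1.682
vertex -0.984 -0.858 -0.365
endloop
endfacet
facet normal -0.467 0.456 -0.757
outer loop
vertex -2.754 2.245 1.4
vertex -1.968 2.662 1.166
vertex -2.276 0.637 0.136
endloop
endfacet
facet normal -0.854 -0.454 0.254
outer loop
vertex -1.252 -0.362 1.794
vertex -2.754 2.245 1.4
vertex -2.276 0.637 0.136
endloop
endfacet
facet normal -0.467 0.456 -0.757
outer loop
vertex -2.276 0.637 0.136
vertex -1.968 2.662 1.166
vertex -1.49 1.054 -0.098
endloop
endfacet
facet normal 0.227 -0.766 -0.602
outer loop
vertex -1.49 1.054 -0.098
vertex -1.252 -0.362 1.794
vertex -2.276 0.637 0.136
endloop
endfacet
facet normal -0.227 0.766 0.602
outer loop
vertex -2.754 2.245 1.4
vertex -0.944 1.663 2.824
vertex -1.968 2.662 1.166
endloop
endfacet
facet normal -0.854 -0.454 0.254
outer loop
vertex -1.73 1.246 3.058
vertex -2.754 2.245 1.4
vertex -1.252 -0.362 1.794
endloop
endfacet
facet normal -0.227 0.766 0.602
outer loop
vertex -1.73 1.246 3.058
vertex -0.944 1.663 2.824
vertex -2.754 2.245 1.4
endloop
endfacet
facet normal 0.854 0.454 -0.254
outer loop
vertex -1.968 2.662 1.166
vertex -0.944 1.663 2.824
vertex -1.49 1.054 -0.098
endloop
endfacet
facet normal 0.227 -0.766 -0.602
outer loop
vertex -0.466 0.055 1.56
vertex -1.252 -0.362 1.794
vertex -1.49 1.054 -0.098
endloop
endfacet
facet normal 0.854 0.454 -0.254
outer loop
vertex -1.49 1.054 -0.098
vertex -0.944 1.663 2.824
vertex -0.466 0.055 1.56
endloop
endfacet
facet normal 0.467 -0.456 0.757
outer loop
vertex -0.466 0.055 1.56
vertex -1.73 1.246 3.058
vertex -1.252 -0.362 1.794
endloop
endfacet
facet normal 0.467 -0.456 0.757
outer loop
vertex -0.944 1.663 2.824
vertex -1.73 1.246 3.058
vertex -0.466 0.055 1.56
endloop
endfacet

endsolid


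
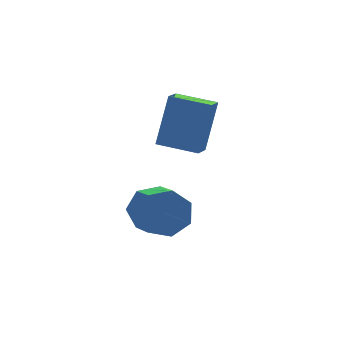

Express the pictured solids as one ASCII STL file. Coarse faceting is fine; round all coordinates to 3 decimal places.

solid 
facet normal -0.025 0.897 -0.441
outer loop
vertex -3.118 -1.479 1.387
vertex -3.427 -1.84 0.67
vertex -3.862 -1.522 1.341
endloop
endfacet
facet normal -0.081 0.438 0.895
outer loop
vertex -3.118 -1.479 1.387
vertex -3.862 -1.522 1.341
vertex -3.085 -2.699 1.987
endloop
endfacet
facet normal -0.083 0.437 0.896
outer loop
vertex -3.085 -2.699 1.987
vertex -3.862 -1.522 1.341
vertex -3.828 -2.743 1.94
endloop
endfacet
facet normal 0.025 -0.897 0.441
outer loop
vertex -3.085 -2.699 1.987
vertex -3.828 -2.743 1.94
vertex -3.393 -3.06 1.27
endloop
endfacet
facet normal -0.025 0.897 -0.441
outer loop
vertex -3.862 -1.522 1.341
vertex -3.427 -1.84 0.67
vertex -4.278 -1.805 0.789
endloop
endfacet
facet normal -0.830 0.227 0.509
outer loop
vertex -3.862 -1.522 1.341
vertex -4.278 -1.805 0.789
vertex -3.828 -2.743 1.94
endloop
endfacet
facet normal -0.830 0.228 0.510
outer loop
vertex -3.828 -2.743 1.94
vertex -4.278 -1.805 0.789
vertex -4.244 -3.025 1.389
endloop
endfacet
facet normal 0.025 -0.897 0.441
outer loop
vertex -3.828 -2.743 1.94
vertex -4.244 -3.025 1.389
vertex -3.393 -3.06 1.27
endloop
endfacet
facet normal -0.025 0.898 -0.440
outer loop
vertex -4.278 -1.805 0.789
vertex -3.427 -1.84 0.67
vertex -4.053 -2.113 0.148
endloop
endfacet
facet normal -0.953 -0.155 -0.260
outer loop
vertex -4.278 -1.805 0.789
vertex -4.053 -2.113 0.148
vertex -4.244 -3.025 1.389
endloop
endfacet
facet normal -0.954 -0.153 -0.259
outer loop
vertex -4.244 -3.025 1.389
vertex -4.053 -2.113 0.148
vertex -4.02 -3.334 0.748
endloop
endfacet
facet normal 0.025 -0.897 0.441
outer loop
vertex -4.244 -3.025 1.389
vertex -4.02 -3.334 0.748
vertex -3.393 -3.06 1.27
endloop
endfacet
facet normal -0.024 0.897 -0.440
outer loop
vertex -4.053 -2.113 0.148
vertex -3.427 -1.84 0.67
vertex -3.357 -2.216 -0.1
endloop
endfacet
facet normal -0.359 -0.419 -0.834
outer loop
vertex -4.053 -2.113 0.148
vertex -3.357 -2.216 -0.1
vertex -4.02 -3.334 0.748
endloop
endfacet
facet normal -0.359 -0.420 -0.834
outer loop
vertex -4.02 -3.334 0.748
vertex -3.357 -2.216 -0.1
vertex -3.323 -3.437 0.5
endloop
endfacet
facet normal 0.025 -0.897 0.441
outer loop
vertex -4.02 -3.334 0.748
vertex -3.323 -3.437 0.5
vertex -3.393 -3.06 1.27
endloop
endfacet
facet normal -0.024 0.897 -0.440
outer loop
vertex -3.357 -2.216 -0.1
vertex -3.427 -1.84 0.67
vertex -2.713 -2.036 0.232
endloop
endfacet
facet normal 0.505 -0.369 -0.780
outer loop
vertex -3.357 -2.216 -0.1
vertex -2.713 -2.036 0.232
vertex -3.323 -3.437 0.5
endloop
endfacet
facet normal 0.506 -0.370 -0.779
outer loop
vertex -3.323 -3.437 0.5
vertex -2.713 -2.036 0.232
vertex -2.68 -3.256 0.832
endloop
endfacet
facet normal 0.025 -0.897 0.441
outer loop
vertex -3.323 -3.437 0.5
vertex -2.68 -3.256 0.832
vertex -3.393 -3.06 1.27
endloop
endfacet
facet normal -0.024 0.897 -0.441
outer loop
vertex -2.713 -2.036 0.232
vertex -3.427 -1.84 0.67
vertex -2.607 -1.708 0.894
endloop
endfacet
facet normal 0.990 -0.041 -0.138
outer loop
vertex -2.713 -2.036 0.232
vertex -2.607 -1.708 0.894
vertex -2.68 -3.256 0.832
endloop
endfacet
facet normal 0.990 -0.041 -0.138
outer loop
vertex -2.68 -3.256 0.832
vertex -2.607 -1.708 0.894
vertex -2.574 -2.928 1.493
endloop
endfacet
facet normal 0.024 -0.897 0.441
outer loop
vertex -2.68 -3.256 0.832
vertex -2.574 -2.928 1.493
vertex -3.393 -3.06 1.27
endloop
endfacet
facet normal -0.024 0.897 -0.441
outer loop
vertex -2.607 -1.708 0.894
vertex -3.427 -1.84 0.67
vertex -3.118 -1.479 1.387
endloop
endfacet
facet normal 0.728 0.318 0.607
outer loop
vertex -2.607 -1.708 0.894
vertex -3.118 -1.479 1.387
vertex -2.574 -2.928 1.493
endloop
endfacet
facet normal 0.729 0.318 0.606
outer loop
vertex -2.574 -2.928 1.493
vertex -3.118 -1.479 1.387
vertex -3.085 -2.699 1.987
endloop
endfacet
facet normal 0.024 -0.897 0.441
outer loop
vertex -2.574 -2.928 1.493
vertex -3.085 -2.699 1.987
vertex -3.393 -3.06 1.27
endloop
endfacet
facet normal -0.814 0.573 0.094
outer loop
vertex -2.674 -0.827 4.894
vertex -2.266 -0.197 4.588
vertex -3.213 -1.31 3.18
endloop
endfacet
facet normal -0.503 -0.778 0.377
outer loop
vertex -2.114 -2.083 3.052
vertex -2.674 -0.827 4.894
vertex -3.213 -1.31 3.18
endloop
endfacet
facet normal -0.814 0.572 0.095
outer loop
vertex -3.213 -1.31 3.18
vertex -2.266 -0.197 4.588
vertex -2.806 -0.68 2.874
endloop
endfacet
facet normal -0.290 -0.260 -0.921
outer loop
vertex -2.806 -0.68 2.874
vertex -2.114 -2.083 3.052
vertex -3.213 -1.31 3.18
endloop
endfacet
facet normal 0.290 0.260 0.921
outer loop
vertex -2.674 -0.827 4.894
vertex -1.167 -0.97 4.46
vertex -2.266 -0.197 4.588
endloop
endfacet
facet normal -0.503 -0.778 0.378
outer loop
vertex -1.574 -1.6 4.766
vertex -2.674 -0.827 4.894
vertex -2.114 -2.083 3.052
endloop
endfacet
facet normal 0.290 0.260 0.921
outer loop
vertex -1.574 -1.6 4.766
vertex -1.167 -0.97 4.46
vertex -2.674 -0.827 4.894
endloop
endfacet
facet normal 0.503 0.778 -0.378
outer loop
vertex -2.266 -0.197 4.588
vertex -1.167 -0.97 4.46
vertex -2.806 -0.68 2.874
endloop
endfacet
facet normal -0.290 -0.260 -0.921
outer loop
vertex -1.706 -1.453 2.746
vertex -2.114 -2.083 3.052
vertex -2.806 -0.68 2.874
endloop
endfacet
facet normal 0.503 0.778 -0.377
outer loop
vertex -2.806 -0.68 2.874
vertex -1.167 -0.97 4.46
vertex -1.706 -1.453 2.746
endloop
endfacet
facet normal 0.814 -0.573 -0.095
outer loop
vertex -1.706 -1.453 2.746
vertex -1.574 -1.6 4.766
vertex -2.114 -2.083 3.052
endloop
endfacet
facet normal 0.815 -0.572 -0.095
outer loop
vertex -1.167 -0.97 4.46
vertex -1.574 -1.6 4.766
vertex -1.706 -1.453 2.746
endloop
endfacet

endsolid


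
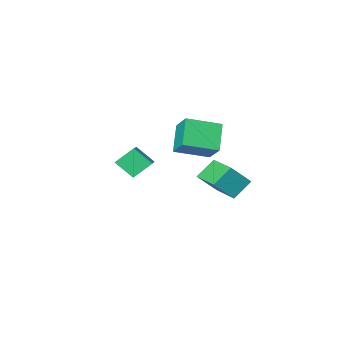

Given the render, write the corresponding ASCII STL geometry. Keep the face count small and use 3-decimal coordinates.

solid 
facet normal -0.908 0.322 -0.268
outer loop
vertex -2.942 -4.374 3.858
vertex -2.789 -3.209 4.741
vertex -2.227 -3.462 2.533
endloop
endfacet
facet normal -0.104 -0.792 -0.601
outer loop
vertex -0.511 -4.071 3.039
vertex -2.942 -4.374 3.858
vertex -2.227 -3.462 2.533
endloop
endfacet
facet normal -0.908 0.322 -0.268
outer loop
vertex -2.227 -3.462 2.533
vertex -2.789 -3.209 4.741
vertex -2.075 -2.297 3.417
endloop
endfacet
facet normal 0.406 0.518 -0.753
outer loop
vertex -2.075 -2.297 3.417
vertex -0.511 -4.071 3.039
vertex -2.227 -3.462 2.533
endloop
endfacet
facet normal -0.406 -0.518 0.753
outer loop
vertex -2.942 -4.374 3.858
vertex -1.073 -3.818 5.247
vertex -2.789 -3.209 4.741
endloop
endfacet
facet normal -0.104 -0.792 -0.602
outer loop
vertex -1.225 -4.983 4.363
vertex -2.942 -4.374 3.858
vertex -0.511 -4.071 3.039
endloop
endfacet
facet normal -0.405 -0.518 0.753
outer loop
vertex -1.225 -4.983 4.363
vertex -1.073 -3.818 5.247
vertex -2.942 -4.374 3.858
endloop
endfacet
facet normal 0.104 0.792 0.602
outer loop
vertex -2.789 -3.209 4.741
vertex -1.073 -3.818 5.247
vertex -2.075 -2.297 3.417
endloop
endfacet
facet normal 0.405 0.518 -0.753
outer loop
vertex -0.358 -2.906 3.922
vertex -0.511 -4.071 3.039
vertex -2.075 -2.297 3.417
endloop
endfacet
facet normal 0.104 0.792 0.601
outer loop
vertex -2.075 -2.297 3.417
vertex -1.073 -3.818 5.247
vertex -0.358 -2.906 3.922
endloop
endfacet
facet normal 0.908 -0.322 0.268
outer loop
vertex -0.358 -2.906 3.922
vertex -1.225 -4.983 4.363
vertex -0.511 -4.071 3.039
endloop
endfacet
facet normal 0.908 -0.322 0.268
outer loop
vertex -1.073 -3.818 5.247
vertex -1.225 -4.983 4.363
vertex -0.358 -2.906 3.922
endloop
endfacet
facet normal -0.467 0.569 -0.677
outer loop
vertex 1.627 -2.109 3.468
vertex 2.655 -0.476 4.131
vertex 2.507 -2.338 2.669
endloop
endfacet
facet normal -0.504 -0.800 -0.326
outer loop
vertex 3.085 -3.044 3.509
vertex 1.627 -2.109 3.468
vertex 2.507 -2.338 2.669
endloop
endfacet
facet normal -0.466 0.569 -0.677
outer loop
vertex 2.507 -2.338 2.669
vertex 2.655 -0.476 4.131
vertex 3.534 -0.706 3.333
endloop
endfacet
facet normal 0.727 -0.189 -0.660
outer loop
vertex 3.534 -0.706 3.333
vertex 3.085 -3.044 3.509
vertex 2.507 -2.338 2.669
endloop
endfacet
facet normal -0.727 0.190 0.660
outer loop
vertex 1.627 -2.109 3.468
vertex 3.233 -1.182 4.971
vertex 2.655 -0.476 4.131
endloop
endfacet
facet normal -0.504 -0.800 -0.325
outer loop
vertex 2.206 -2.814 4.307
vertex 1.627 -2.109 3.468
vertex 3.085 -3.044 3.509
endloop
endfacet
facet normal -0.727 0.189 0.660
outer loop
vertex 2.206 -2.814 4.307
vertex 3.233 -1.182 4.971
vertex 1.627 -2.109 3.468
endloop
endfacet
facet normal 0.504 0.800 0.325
outer loop
vertex 2.655 -0.476 4.131
vertex 3.233 -1.182 4.971
vertex 3.534 -0.706 3.333
endloop
endfacet
facet normal 0.727 -0.189 -0.660
outer loop
vertex 4.113 -1.411 4.172
vertex 3.085 -3.044 3.509
vertex 3.534 -0.706 3.333
endloop
endfacet
facet normal 0.504 0.800 0.325
outer loop
vertex 3.534 -0.706 3.333
vertex 3.233 -1.182 4.971
vertex 4.113 -1.411 4.172
endloop
endfacet
facet normal 0.466 -0.569 0.678
outer loop
vertex 4.113 -1.411 4.172
vertex 2.206 -2.814 4.307
vertex 3.085 -3.044 3.509
endloop
endfacet
facet normal 0.467 -0.569 0.677
outer loop
vertex 3.233 -1.182 4.971
vertex 2.206 -2.814 4.307
vertex 4.113 -1.411 4.172
endloop
endfacet
facet normal -0.715 0.004 0.699
outer loop
vertex -2.868 -4.138 1.98
vertex -2.71 -2.251 2.131
vertex -3.923 -3.963 0.9
endloop
endfacet
facet normal -0.084 -0.993 -0.079
outer loop
vertex -2.95 -3.969 -0.051
vertex -2.868 -4.138 1.98
vertex -3.923 -3.963 0.9
endloop
endfacet
facet normal -0.715 0.004 0.699
outer loop
vertex -3.923 -3.963 0.9
vertex -2.71 -2.251 2.131
vertex -3.765 -2.076 1.05
endloop
endfacet
facet normal -0.694 0.115 -0.711
outer loop
vertex -3.765 -2.076 1.05
vertex -2.95 -3.969 -0.051
vertex -3.923 -3.963 0.9
endloop
endfacet
facet normal 0.694 -0.115 0.711
outer loop
vertex -2.868 -4.138 1.98
vertex -1.737 -2.257 1.18
vertex -2.71 -2.251 2.131
endloop
endfacet
facet normal -0.084 -0.993 -0.079
outer loop
vertex -1.895 -4.144 1.03
vertex -2.868 -4.138 1.98
vertex -2.95 -3.969 -0.051
endloop
endfacet
facet normal 0.694 -0.115 0.711
outer loop
vertex -1.895 -4.144 1.03
vertex -1.737 -2.257 1.18
vertex -2.868 -4.138 1.98
endloop
endfacet
facet normal 0.084 0.993 0.079
outer loop
vertex -2.71 -2.251 2.131
vertex -1.737 -2.257 1.18
vertex -3.765 -2.076 1.05
endloop
endfacet
facet normal -0.694 0.115 -0.711
outer loop
vertex -2.792 -2.082 0.1
vertex -2.95 -3.969 -0.051
vertex -3.765 -2.076 1.05
endloop
endfacet
facet normal 0.084 0.993 0.079
outer loop
vertex -3.765 -2.076 1.05
vertex -1.737 -2.257 1.18
vertex -2.792 -2.082 0.1
endloop
endfacet
facet normal 0.715 -0.004 -0.699
outer loop
vertex -2.792 -2.082 0.1
vertex -1.895 -4.144 1.03
vertex -2.95 -3.969 -0.051
endloop
endfacet
facet normal 0.715 -0.004 -0.699
outer loop
vertex -1.737 -2.257 1.18
vertex -1.895 -4.144 1.03
vertex -2.792 -2.082 0.1
endloop
endfacet

endsolid


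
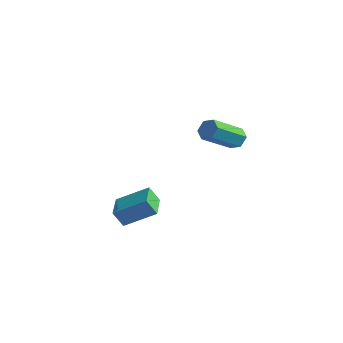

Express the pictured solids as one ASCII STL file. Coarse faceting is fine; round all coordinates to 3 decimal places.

solid 
facet normal -0.374 -0.334 0.865
outer loop
vertex 4.138 -3.794 -1.194
vertex 3.281 -2.651 -1.123
vertex 2.907 -4.663 -2.063
endloop
endfacet
facet normal 0.599 -0.799 -0.049
outer loop
vertex 3.259 -4.349 -2.877
vertex 4.138 -3.794 -1.194
vertex 2.907 -4.663 -2.063
endloop
endfacet
facet normal -0.375 -0.334 0.865
outer loop
vertex 2.907 -4.663 -2.063
vertex 3.281 -2.651 -1.123
vertex 2.05 -3.52 -1.993
endloop
endfacet
facet normal -0.708 -0.500 -0.499
outer loop
vertex 2.05 -3.52 -1.993
vertex 3.259 -4.349 -2.877
vertex 2.907 -4.663 -2.063
endloop
endfacet
facet normal 0.708 0.500 0.499
outer loop
vertex 4.138 -3.794 -1.194
vertex 3.633 -2.337 -1.937
vertex 3.281 -2.651 -1.123
endloop
endfacet
facet normal 0.599 -0.799 -0.049
outer loop
vertex 4.49 -3.48 -2.007
vertex 4.138 -3.794 -1.194
vertex 3.259 -4.349 -2.877
endloop
endfacet
facet normal 0.708 0.500 0.499
outer loop
vertex 4.49 -3.48 -2.007
vertex 3.633 -2.337 -1.937
vertex 4.138 -3.794 -1.194
endloop
endfacet
facet normal -0.599 0.799 0.049
outer loop
vertex 3.281 -2.651 -1.123
vertex 3.633 -2.337 -1.937
vertex 2.05 -3.52 -1.993
endloop
endfacet
facet normal -0.708 -0.500 -0.499
outer loop
vertex 2.402 -3.206 -2.806
vertex 3.259 -4.349 -2.877
vertex 2.05 -3.52 -1.993
endloop
endfacet
facet normal -0.599 0.799 0.049
outer loop
vertex 2.05 -3.52 -1.993
vertex 3.633 -2.337 -1.937
vertex 2.402 -3.206 -2.806
endloop
endfacet
facet normal 0.375 0.335 -0.865
outer loop
vertex 2.402 -3.206 -2.806
vertex 4.49 -3.48 -2.007
vertex 3.259 -4.349 -2.877
endloop
endfacet
facet normal 0.375 0.334 -0.865
outer loop
vertex 3.633 -2.337 -1.937
vertex 4.49 -3.48 -2.007
vertex 2.402 -3.206 -2.806
endloop
endfacet
facet normal 0.191 0.816 -0.546
outer loop
vertex 4.582 2.674 0.486
vertex 4.012 2.63 0.221
vertex 4.089 2.965 0.749
endloop
endfacet
facet normal 0.593 0.348 0.727
outer loop
vertex 4.582 2.674 0.486
vertex 4.089 2.965 0.749
vertex 4.198 1.034 1.584
endloop
endfacet
facet normal 0.593 0.348 0.727
outer loop
vertex 4.198 1.034 1.584
vertex 4.089 2.965 0.749
vertex 3.705 1.325 1.847
endloop
endfacet
facet normal -0.191 -0.816 0.546
outer loop
vertex 4.198 1.034 1.584
vertex 3.705 1.325 1.847
vertex 3.628 0.99 1.319
endloop
endfacet
facet normal 0.191 0.816 -0.546
outer loop
vertex 4.089 2.965 0.749
vertex 4.012 2.63 0.221
vertex 3.519 2.921 0.484
endloop
endfacet
facet normal -0.381 0.574 0.724
outer loop
vertex 4.089 2.965 0.749
vertex 3.519 2.921 0.484
vertex 3.705 1.325 1.847
endloop
endfacet
facet normal -0.380 0.575 0.725
outer loop
vertex 3.705 1.325 1.847
vertex 3.519 2.921 0.484
vertex 3.135 1.282 1.582
endloop
endfacet
facet normal -0.192 -0.816 0.546
outer loop
vertex 3.705 1.325 1.847
vertex 3.135 1.282 1.582
vertex 3.628 0.99 1.319
endloop
endfacet
facet normal 0.191 0.816 -0.546
outer loop
vertex 3.519 2.921 0.484
vertex 4.012 2.63 0.221
vertex 3.442 2.586 -0.044
endloop
endfacet
facet normal -0.974 0.227 -0.002
outer loop
vertex 3.519 2.921 0.484
vertex 3.442 2.586 -0.044
vertex 3.135 1.282 1.582
endloop
endfacet
facet normal -0.974 0.227 -0.002
outer loop
vertex 3.135 1.282 1.582
vertex 3.442 2.586 -0.044
vertex 3.058 0.946 1.054
endloop
endfacet
facet normal -0.191 -0.815 0.547
outer loop
vertex 3.135 1.282 1.582
vertex 3.058 0.946 1.054
vertex 3.628 0.99 1.319
endloop
endfacet
facet normal 0.191 0.816 -0.546
outer loop
vertex 3.442 2.586 -0.044
vertex 4.012 2.63 0.221
vertex 3.935 2.295 -0.307
endloop
endfacet
facet normal -0.593 -0.348 -0.727
outer loop
vertex 3.442 2.586 -0.044
vertex 3.935 2.295 -0.307
vertex 3.058 0.946 1.054
endloop
endfacet
facet normal -0.593 -0.348 -0.727
outer loop
vertex 3.058 0.946 1.054
vertex 3.935 2.295 -0.307
vertex 3.551 0.655 0.791
endloop
endfacet
facet normal -0.191 -0.816 0.546
outer loop
vertex 3.058 0.946 1.054
vertex 3.551 0.655 0.791
vertex 3.628 0.99 1.319
endloop
endfacet
facet normal 0.192 0.816 -0.546
outer loop
vertex 3.935 2.295 -0.307
vertex 4.012 2.63 0.221
vertex 4.505 2.338 -0.042
endloop
endfacet
facet normal 0.380 -0.574 -0.725
outer loop
vertex 3.935 2.295 -0.307
vertex 4.505 2.338 -0.042
vertex 3.551 0.655 0.791
endloop
endfacet
facet normal 0.381 -0.575 -0.724
outer loop
vertex 3.551 0.655 0.791
vertex 4.505 2.338 -0.042
vertex 4.121 0.699 1.056
endloop
endfacet
facet normal -0.191 -0.816 0.546
outer loop
vertex 3.551 0.655 0.791
vertex 4.121 0.699 1.056
vertex 3.628 0.99 1.319
endloop
endfacet
facet normal 0.191 0.815 -0.547
outer loop
vertex 4.505 2.338 -0.042
vertex 4.012 2.63 0.221
vertex 4.582 2.674 0.486
endloop
endfacet
facet normal 0.974 -0.227 0.002
outer loop
vertex 4.505 2.338 -0.042
vertex 4.582 2.674 0.486
vertex 4.121 0.699 1.056
endloop
endfacet
facet normal 0.974 -0.227 0.002
outer loop
vertex 4.121 0.699 1.056
vertex 4.582 2.674 0.486
vertex 4.198 1.034 1.584
endloop
endfacet
facet normal -0.191 -0.816 0.546
outer loop
vertex 4.121 0.699 1.056
vertex 4.198 1.034 1.584
vertex 3.628 0.99 1.319
endloop
endfacet

endsolid


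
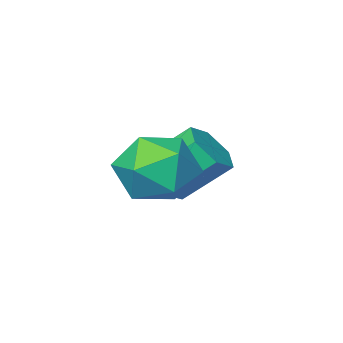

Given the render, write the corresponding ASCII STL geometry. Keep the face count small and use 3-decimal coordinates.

solid 
facet normal 0.596 -0.432 -0.677
outer loop
vertex 2.153 -2.155 -2.579
vertex 1.559 -2.392 -2.951
vertex 1.856 -1.733 -3.11
endloop
endfacet
facet normal 0.695 0.699 0.167
outer loop
vertex 2.153 -2.155 -2.579
vertex 1.856 -1.733 -3.11
vertex 1.235 -1.491 -1.537
endloop
endfacet
facet normal 0.695 0.699 0.167
outer loop
vertex 1.235 -1.491 -1.537
vertex 1.856 -1.733 -3.11
vertex 0.938 -1.069 -2.067
endloop
endfacet
facet normal -0.596 0.431 0.677
outer loop
vertex 1.235 -1.491 -1.537
vertex 0.938 -1.069 -2.067
vertex 0.641 -1.728 -1.909
endloop
endfacet
facet normal 0.596 -0.432 -0.677
outer loop
vertex 1.856 -1.733 -3.11
vertex 1.559 -2.392 -2.951
vertex 1.262 -1.97 -3.482
endloop
endfacet
facet normal -0.000 0.843 -0.537
outer loop
vertex 1.856 -1.733 -3.11
vertex 1.262 -1.97 -3.482
vertex 0.938 -1.069 -2.067
endloop
endfacet
facet normal -0.000 0.843 -0.537
outer loop
vertex 0.938 -1.069 -2.067
vertex 1.262 -1.97 -3.482
vertex 0.344 -1.306 -2.439
endloop
endfacet
facet normal -0.596 0.431 0.677
outer loop
vertex 0.938 -1.069 -2.067
vertex 0.344 -1.306 -2.439
vertex 0.641 -1.728 -1.909
endloop
endfacet
facet normal 0.596 -0.432 -0.677
outer loop
vertex 1.262 -1.97 -3.482
vertex 1.559 -2.392 -2.951
vertex 0.965 -2.629 -3.323
endloop
endfacet
facet normal -0.696 0.144 -0.704
outer loop
vertex 1.262 -1.97 -3.482
vertex 0.965 -2.629 -3.323
vertex 0.344 -1.306 -2.439
endloop
endfacet
facet normal -0.695 0.144 -0.704
outer loop
vertex 0.344 -1.306 -2.439
vertex 0.965 -2.629 -3.323
vertex 0.047 -1.965 -2.281
endloop
endfacet
facet normal -0.596 0.431 0.677
outer loop
vertex 0.344 -1.306 -2.439
vertex 0.047 -1.965 -2.281
vertex 0.641 -1.728 -1.909
endloop
endfacet
facet normal 0.596 -0.431 -0.677
outer loop
vertex 0.965 -2.629 -3.323
vertex 1.559 -2.392 -2.951
vertex 1.262 -3.051 -2.793
endloop
endfacet
facet normal -0.695 -0.699 -0.167
outer loop
vertex 0.965 -2.629 -3.323
vertex 1.262 -3.051 -2.793
vertex 0.047 -1.965 -2.281
endloop
endfacet
facet normal -0.695 -0.699 -0.167
outer loop
vertex 0.047 -1.965 -2.281
vertex 1.262 -3.051 -2.793
vertex 0.344 -2.387 -1.75
endloop
endfacet
facet normal -0.596 0.432 0.677
outer loop
vertex 0.047 -1.965 -2.281
vertex 0.344 -2.387 -1.75
vertex 0.641 -1.728 -1.909
endloop
endfacet
facet normal 0.596 -0.431 -0.677
outer loop
vertex 1.262 -3.051 -2.793
vertex 1.559 -2.392 -2.951
vertex 1.856 -2.814 -2.421
endloop
endfacet
facet normal 0.000 -0.843 0.537
outer loop
vertex 1.262 -3.051 -2.793
vertex 1.856 -2.814 -2.421
vertex 0.344 -2.387 -1.75
endloop
endfacet
facet normal 0.000 -0.843 0.537
outer loop
vertex 0.344 -2.387 -1.75
vertex 1.856 -2.814 -2.421
vertex 0.938 -2.15 -1.378
endloop
endfacet
facet normal -0.596 0.432 0.677
outer loop
vertex 0.344 -2.387 -1.75
vertex 0.938 -2.15 -1.378
vertex 0.641 -1.728 -1.909
endloop
endfacet
facet normal 0.596 -0.431 -0.677
outer loop
vertex 1.856 -2.814 -2.421
vertex 1.559 -2.392 -2.951
vertex 2.153 -2.155 -2.579
endloop
endfacet
facet normal 0.695 -0.145 0.704
outer loop
vertex 1.856 -2.814 -2.421
vertex 2.153 -2.155 -2.579
vertex 0.938 -2.15 -1.378
endloop
endfacet
facet normal 0.695 -0.144 0.704
outer loop
vertex 0.938 -2.15 -1.378
vertex 2.153 -2.155 -2.579
vertex 1.235 -1.491 -1.537
endloop
endfacet
facet normal -0.596 0.432 0.677
outer loop
vertex 0.938 -2.15 -1.378
vertex 1.235 -1.491 -1.537
vertex 0.641 -1.728 -1.909
endloop
endfacet
facet normal -0.991 -0.012 0.137
outer loop
vertex 2.055 0.191 -1.633
vertex 2.038 -0.807 -1.846
vertex 2.167 -0.493 -0.884
endloop
endfacet
facet normal -0.683 0.485 0.545
outer loop
vertex 2.055 0.191 -1.633
vertex 2.167 -0.493 -0.884
vertex 2.748 0.345 -0.902
endloop
endfacet
facet normal -0.332 0.936 0.118
outer loop
vertex 2.055 0.191 -1.633
vertex 2.748 0.345 -0.902
vertex 2.979 0.549 -1.874
endloop
endfacet
facet normal -0.422 0.716 -0.556
outer loop
vertex 2.055 0.191 -1.633
vertex 2.979 0.549 -1.874
vertex 2.54 -0.163 -2.458
endloop
endfacet
facet normal -0.829 0.130 -0.543
outer loop
vertex 2.055 0.191 -1.633
vertex 2.54 -0.163 -2.458
vertex 2.038 -0.807 -1.846
endloop
endfacet
facet normal -0.205 0.163 0.965
outer loop
vertex 2.748 0.345 -0.902
vertex 2.167 -0.493 -0.884
vertex 3.16 -0.557 -0.662
endloop
endfacet
facet normal -0.702 -0.643 0.304
outer loop
vertex 2.167 -0.493 -0.884
vertex 2.038 -0.807 -1.846
vertex 2.721 -1.269 -1.246
endloop
endfacet
facet normal -0.441 -0.413 -0.797
outer loop
vertex 2.038 -0.807 -1.846
vertex 2.54 -0.163 -2.458
vertex 2.952 -1.065 -2.218
endloop
endfacet
facet normal 0.217 0.536 -0.816
outer loop
vertex 2.54 -0.163 -2.458
vertex 2.979 0.549 -1.874
vertex 3.533 -0.227 -2.236
endloop
endfacet
facet normal 0.363 0.891 0.273
outer loop
vertex 2.979 0.549 -1.874
vertex 2.748 0.345 -0.902
vertex 3.662 0.087 -1.274
endloop
endfacet
facet normal 0.422 -0.716 0.556
outer loop
vertex 3.645 -0.911 -1.487
vertex 3.16 -0.557 -0.662
vertex 2.721 -1.269 -1.246
endloop
endfacet
facet normal 0.332 -0.936 -0.118
outer loop
vertex 3.645 -0.911 -1.487
vertex 2.721 -1.269 -1.246
vertex 2.952 -1.065 -2.218
endloop
endfacet
facet normal 0.683 -0.485 -0.545
outer loop
vertex 3.645 -0.911 -1.487
vertex 2.952 -1.065 -2.218
vertex 3.533 -0.227 -2.236
endloop
endfacet
facet normal 0.991 0.012 -0.137
outer loop
vertex 3.645 -0.911 -1.487
vertex 3.533 -0.227 -2.236
vertex 3.662 0.087 -1.274
endloop
endfacet
facet normal 0.829 -0.130 0.543
outer loop
vertex 3.645 -0.911 -1.487
vertex 3.662 0.087 -1.274
vertex 3.16 -0.557 -0.662
endloop
endfacet
facet normal -0.217 -0.536 0.816
outer loop
vertex 2.721 -1.269 -1.246
vertex 3.16 -0.557 -0.662
vertex 2.167 -0.493 -0.884
endloop
endfacet
facet normal -0.363 -0.891 -0.273
outer loop
vertex 2.952 -1.065 -2.218
vertex 2.721 -1.269 -1.246
vertex 2.038 -0.807 -1.846
endloop
endfacet
facet normal 0.205 -0.163 -0.965
outer loop
vertex 3.533 -0.227 -2.236
vertex 2.952 -1.065 -2.218
vertex 2.54 -0.163 -2.458
endloop
endfacet
facet normal 0.702 0.643 -0.304
outer loop
vertex 3.662 0.087 -1.274
vertex 3.533 -0.227 -2.236
vertex 2.979 0.549 -1.874
endloop
endfacet
facet normal 0.441 0.413 0.797
outer loop
vertex 3.16 -0.557 -0.662
vertex 3.662 0.087 -1.274
vertex 2.748 0.345 -0.902
endloop
endfacet

endsolid
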